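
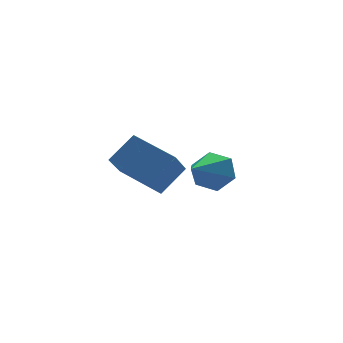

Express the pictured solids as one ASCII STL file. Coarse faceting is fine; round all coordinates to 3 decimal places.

solid 
facet normal 0.726 0.532 -0.436
outer loop
vertex 5.252 2.288 0.775
vertex 4.655 2.563 0.117
vertex 4.754 3.064 0.894
endloop
endfacet
facet normal 0.141 -0.061 0.988
outer loop
vertex 5.252 2.288 0.775
vertex 4.754 3.064 0.894
vertex 3.145 1.457 1.023
endloop
endfacet
facet normal 0.727 0.531 -0.435
outer loop
vertex 4.754 3.064 0.894
vertex 4.655 2.563 0.117
vertex 4.158 3.34 0.236
endloop
endfacet
facet normal -0.493 0.548 0.676
outer loop
vertex 4.754 3.064 0.894
vertex 4.158 3.34 0.236
vertex 3.145 1.457 1.023
endloop
endfacet
facet normal 0.727 0.531 -0.435
outer loop
vertex 4.158 3.34 0.236
vertex 4.655 2.563 0.117
vertex 4.059 2.839 -0.541
endloop
endfacet
facet normal -0.896 0.417 -0.155
outer loop
vertex 4.158 3.34 0.236
vertex 4.059 2.839 -0.541
vertex 3.145 1.457 1.023
endloop
endfacet
facet normal 0.727 0.531 -0.435
outer loop
vertex 4.059 2.839 -0.541
vertex 4.655 2.563 0.117
vertex 4.556 2.062 -0.66
endloop
endfacet
facet normal -0.665 -0.322 -0.674
outer loop
vertex 4.059 2.839 -0.541
vertex 4.556 2.062 -0.66
vertex 3.145 1.457 1.023
endloop
endfacet
facet normal 0.726 0.532 -0.436
outer loop
vertex 4.556 2.062 -0.66
vertex 4.655 2.563 0.117
vertex 5.153 1.787 -0.002
endloop
endfacet
facet normal -0.031 -0.932 -0.361
outer loop
vertex 4.556 2.062 -0.66
vertex 5.153 1.787 -0.002
vertex 3.145 1.457 1.023
endloop
endfacet
facet normal 0.726 0.532 -0.436
outer loop
vertex 5.153 1.787 -0.002
vertex 4.655 2.563 0.117
vertex 5.252 2.288 0.775
endloop
endfacet
facet normal 0.371 -0.801 0.469
outer loop
vertex 5.153 1.787 -0.002
vertex 5.252 2.288 0.775
vertex 3.145 1.457 1.023
endloop
endfacet
facet normal -0.745 -0.125 -0.656
outer loop
vertex 0.117 -1.424 2.189
vertex -0.661 0.212 2.762
vertex 0.865 -0.724 1.206
endloop
endfacet
facet normal 0.409 -0.861 -0.302
outer loop
vertex 1.901 -0.552 2.118
vertex 0.117 -1.424 2.189
vertex 0.865 -0.724 1.206
endloop
endfacet
facet normal -0.745 -0.124 -0.656
outer loop
vertex 0.865 -0.724 1.206
vertex -0.661 0.212 2.762
vertex 0.088 0.912 1.779
endloop
endfacet
facet normal 0.527 0.493 -0.692
outer loop
vertex 0.088 0.912 1.779
vertex 1.901 -0.552 2.118
vertex 0.865 -0.724 1.206
endloop
endfacet
facet normal -0.527 -0.493 0.692
outer loop
vertex 0.117 -1.424 2.189
vertex 0.375 0.384 3.674
vertex -0.661 0.212 2.762
endloop
endfacet
facet normal 0.409 -0.861 -0.302
outer loop
vertex 1.152 -1.252 3.101
vertex 0.117 -1.424 2.189
vertex 1.901 -0.552 2.118
endloop
endfacet
facet normal -0.528 -0.493 0.692
outer loop
vertex 1.152 -1.252 3.101
vertex 0.375 0.384 3.674
vertex 0.117 -1.424 2.189
endloop
endfacet
facet normal -0.409 0.861 0.302
outer loop
vertex -0.661 0.212 2.762
vertex 0.375 0.384 3.674
vertex 0.088 0.912 1.779
endloop
endfacet
facet normal 0.528 0.493 -0.692
outer loop
vertex 1.123 1.084 2.691
vertex 1.901 -0.552 2.118
vertex 0.088 0.912 1.779
endloop
endfacet
facet normal -0.409 0.861 0.302
outer loop
vertex 0.088 0.912 1.779
vertex 0.375 0.384 3.674
vertex 1.123 1.084 2.691
endloop
endfacet
facet normal 0.745 0.124 0.656
outer loop
vertex 1.123 1.084 2.691
vertex 1.152 -1.252 3.101
vertex 1.901 -0.552 2.118
endloop
endfacet
facet normal 0.745 0.124 0.655
outer loop
vertex 0.375 0.384 3.674
vertex 1.152 -1.252 3.101
vertex 1.123 1.084 2.691
endloop
endfacet

endsolid


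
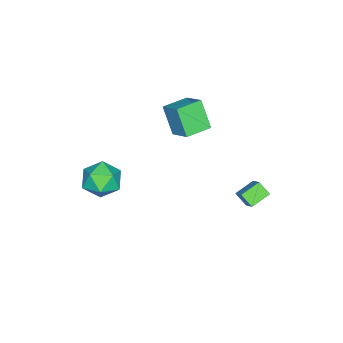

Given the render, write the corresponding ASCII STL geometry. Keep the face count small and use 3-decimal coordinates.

solid 
facet normal -0.946 0.190 -0.265
outer loop
vertex 0.256 -3.1 -1.425
vertex -0.14 -3.92 -0.597
vertex 0.006 -2.742 -0.275
endloop
endfacet
facet normal -0.535 0.766 -0.355
outer loop
vertex 0.256 -3.1 -1.425
vertex 0.006 -2.742 -0.275
vertex 1.004 -2.311 -0.85
endloop
endfacet
facet normal -0.009 0.594 -0.804
outer loop
vertex 0.256 -3.1 -1.425
vertex 1.004 -2.311 -0.85
vertex 1.476 -3.223 -1.529
endloop
endfacet
facet normal -0.094 -0.090 -0.992
outer loop
vertex 0.256 -3.1 -1.425
vertex 1.476 -3.223 -1.529
vertex 0.769 -4.217 -1.372
endloop
endfacet
facet normal -0.672 -0.340 -0.658
outer loop
vertex 0.256 -3.1 -1.425
vertex 0.769 -4.217 -1.372
vertex -0.14 -3.92 -0.597
endloop
endfacet
facet normal -0.243 0.930 0.275
outer loop
vertex 1.004 -2.311 -0.85
vertex 0.006 -2.742 -0.275
vertex 1.071 -2.643 0.332
endloop
endfacet
facet normal -0.907 -0.003 0.422
outer loop
vertex 0.006 -2.742 -0.275
vertex -0.14 -3.92 -0.597
vertex 0.364 -3.637 0.489
endloop
endfacet
facet normal -0.464 -0.859 -0.215
outer loop
vertex -0.14 -3.92 -0.597
vertex 0.769 -4.217 -1.372
vertex 0.836 -4.549 -0.19
endloop
endfacet
facet normal 0.472 -0.455 -0.755
outer loop
vertex 0.769 -4.217 -1.372
vertex 1.476 -3.223 -1.529
vertex 1.834 -4.118 -0.765
endloop
endfacet
facet normal 0.609 0.652 -0.452
outer loop
vertex 1.476 -3.223 -1.529
vertex 1.004 -2.311 -0.85
vertex 1.98 -2.94 -0.443
endloop
endfacet
facet normal 0.094 0.090 0.992
outer loop
vertex 1.584 -3.76 0.385
vertex 1.071 -2.643 0.332
vertex 0.364 -3.637 0.489
endloop
endfacet
facet normal 0.009 -0.594 0.804
outer loop
vertex 1.584 -3.76 0.385
vertex 0.364 -3.637 0.489
vertex 0.836 -4.549 -0.19
endloop
endfacet
facet normal 0.535 -0.766 0.355
outer loop
vertex 1.584 -3.76 0.385
vertex 0.836 -4.549 -0.19
vertex 1.834 -4.118 -0.765
endloop
endfacet
facet normal 0.946 -0.190 0.265
outer loop
vertex 1.584 -3.76 0.385
vertex 1.834 -4.118 -0.765
vertex 1.98 -2.94 -0.443
endloop
endfacet
facet normal 0.672 0.340 0.658
outer loop
vertex 1.584 -3.76 0.385
vertex 1.98 -2.94 -0.443
vertex 1.071 -2.643 0.332
endloop
endfacet
facet normal -0.472 0.455 0.755
outer loop
vertex 0.364 -3.637 0.489
vertex 1.071 -2.643 0.332
vertex 0.006 -2.742 -0.275
endloop
endfacet
facet normal -0.609 -0.652 0.452
outer loop
vertex 0.836 -4.549 -0.19
vertex 0.364 -3.637 0.489
vertex -0.14 -3.92 -0.597
endloop
endfacet
facet normal 0.243 -0.930 -0.275
outer loop
vertex 1.834 -4.118 -0.765
vertex 0.836 -4.549 -0.19
vertex 0.769 -4.217 -1.372
endloop
endfacet
facet normal 0.907 0.003 -0.422
outer loop
vertex 1.98 -2.94 -0.443
vertex 1.834 -4.118 -0.765
vertex 1.476 -3.223 -1.529
endloop
endfacet
facet normal 0.464 0.859 0.215
outer loop
vertex 1.071 -2.643 0.332
vertex 1.98 -2.94 -0.443
vertex 1.004 -2.311 -0.85
endloop
endfacet
facet normal -0.289 -0.457 0.841
outer loop
vertex -2.299 -0.533 4.067
vertex -3.631 0.259 4.039
vertex -2.973 -1.698 3.202
endloop
endfacet
facet normal 0.860 -0.511 0.018
outer loop
vertex -2.429 -0.839 1.621
vertex -2.299 -0.533 4.067
vertex -2.973 -1.698 3.202
endloop
endfacet
facet normal -0.289 -0.457 0.841
outer loop
vertex -2.973 -1.698 3.202
vertex -3.631 0.259 4.039
vertex -4.305 -0.906 3.174
endloop
endfacet
facet normal -0.422 -0.728 -0.541
outer loop
vertex -4.305 -0.906 3.174
vertex -2.429 -0.839 1.621
vertex -2.973 -1.698 3.202
endloop
endfacet
facet normal 0.422 0.728 0.541
outer loop
vertex -2.299 -0.533 4.067
vertex -3.087 1.118 2.458
vertex -3.631 0.259 4.039
endloop
endfacet
facet normal 0.860 -0.511 0.018
outer loop
vertex -1.755 0.326 2.486
vertex -2.299 -0.533 4.067
vertex -2.429 -0.839 1.621
endloop
endfacet
facet normal 0.422 0.728 0.541
outer loop
vertex -1.755 0.326 2.486
vertex -3.087 1.118 2.458
vertex -2.299 -0.533 4.067
endloop
endfacet
facet normal -0.860 0.511 -0.018
outer loop
vertex -3.631 0.259 4.039
vertex -3.087 1.118 2.458
vertex -4.305 -0.906 3.174
endloop
endfacet
facet normal -0.422 -0.728 -0.541
outer loop
vertex -3.761 -0.047 1.593
vertex -2.429 -0.839 1.621
vertex -4.305 -0.906 3.174
endloop
endfacet
facet normal -0.860 0.511 -0.018
outer loop
vertex -4.305 -0.906 3.174
vertex -3.087 1.118 2.458
vertex -3.761 -0.047 1.593
endloop
endfacet
facet normal 0.289 0.457 -0.841
outer loop
vertex -3.761 -0.047 1.593
vertex -1.755 0.326 2.486
vertex -2.429 -0.839 1.621
endloop
endfacet
facet normal 0.289 0.457 -0.841
outer loop
vertex -3.087 1.118 2.458
vertex -1.755 0.326 2.486
vertex -3.761 -0.047 1.593
endloop
endfacet
facet normal -0.828 0.453 0.331
outer loop
vertex -3.808 3.711 -1.975
vertex -3.683 4.417 -2.628
vertex -4.496 3.063 -2.807
endloop
endfacet
facet normal -0.129 -0.728 0.673
outer loop
vertex -3.437 2.483 -3.232
vertex -3.808 3.711 -1.975
vertex -4.496 3.063 -2.807
endloop
endfacet
facet normal -0.828 0.453 0.331
outer loop
vertex -4.496 3.063 -2.807
vertex -3.683 4.417 -2.628
vertex -4.371 3.769 -3.461
endloop
endfacet
facet normal -0.547 -0.515 -0.660
outer loop
vertex -4.371 3.769 -3.461
vertex -3.437 2.483 -3.232
vertex -4.496 3.063 -2.807
endloop
endfacet
facet normal 0.547 0.514 0.661
outer loop
vertex -3.808 3.711 -1.975
vertex -2.624 3.837 -3.053
vertex -3.683 4.417 -2.628
endloop
endfacet
facet normal -0.129 -0.728 0.673
outer loop
vertex -2.749 3.131 -2.399
vertex -3.808 3.711 -1.975
vertex -3.437 2.483 -3.232
endloop
endfacet
facet normal 0.546 0.515 0.660
outer loop
vertex -2.749 3.131 -2.399
vertex -2.624 3.837 -3.053
vertex -3.808 3.711 -1.975
endloop
endfacet
facet normal 0.129 0.728 -0.673
outer loop
vertex -3.683 4.417 -2.628
vertex -2.624 3.837 -3.053
vertex -4.371 3.769 -3.461
endloop
endfacet
facet normal -0.546 -0.515 -0.661
outer loop
vertex -3.312 3.189 -3.885
vertex -3.437 2.483 -3.232
vertex -4.371 3.769 -3.461
endloop
endfacet
facet normal 0.129 0.728 -0.674
outer loop
vertex -4.371 3.769 -3.461
vertex -2.624 3.837 -3.053
vertex -3.312 3.189 -3.885
endloop
endfacet
facet normal 0.828 -0.453 -0.331
outer loop
vertex -3.312 3.189 -3.885
vertex -2.749 3.131 -2.399
vertex -3.437 2.483 -3.232
endloop
endfacet
facet normal 0.828 -0.453 -0.331
outer loop
vertex -2.624 3.837 -3.053
vertex -2.749 3.131 -2.399
vertex -3.312 3.189 -3.885
endloop
endfacet

endsolid


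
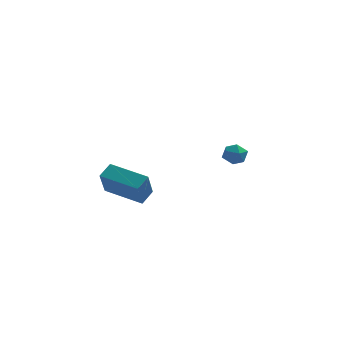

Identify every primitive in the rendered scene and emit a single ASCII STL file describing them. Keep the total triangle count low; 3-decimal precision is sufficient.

solid 
facet normal -0.908 0.373 0.191
outer loop
vertex -3.168 -2.423 0.754
vertex -3.085 -1.53 -0.595
vertex -3.555 -3.117 0.27
endloop
endfacet
facet normal -0.052 -0.552 0.832
outer loop
vertex -1.675 -3.89 -0.125
vertex -3.168 -2.423 0.754
vertex -3.555 -3.117 0.27
endloop
endfacet
facet normal -0.908 0.373 0.190
outer loop
vertex -3.555 -3.117 0.27
vertex -3.085 -1.53 -0.595
vertex -3.471 -2.224 -1.079
endloop
endfacet
facet normal -0.416 -0.746 -0.520
outer loop
vertex -3.471 -2.224 -1.079
vertex -1.675 -3.89 -0.125
vertex -3.555 -3.117 0.27
endloop
endfacet
facet normal 0.416 0.746 0.520
outer loop
vertex -3.168 -2.423 0.754
vertex -1.205 -2.303 -0.99
vertex -3.085 -1.53 -0.595
endloop
endfacet
facet normal -0.052 -0.552 0.832
outer loop
vertex -1.289 -3.196 0.359
vertex -3.168 -2.423 0.754
vertex -1.675 -3.89 -0.125
endloop
endfacet
facet normal 0.416 0.746 0.520
outer loop
vertex -1.289 -3.196 0.359
vertex -1.205 -2.303 -0.99
vertex -3.168 -2.423 0.754
endloop
endfacet
facet normal 0.052 0.552 -0.832
outer loop
vertex -3.085 -1.53 -0.595
vertex -1.205 -2.303 -0.99
vertex -3.471 -2.224 -1.079
endloop
endfacet
facet normal -0.416 -0.746 -0.520
outer loop
vertex -1.592 -2.997 -1.474
vertex -1.675 -3.89 -0.125
vertex -3.471 -2.224 -1.079
endloop
endfacet
facet normal 0.052 0.552 -0.832
outer loop
vertex -3.471 -2.224 -1.079
vertex -1.205 -2.303 -0.99
vertex -1.592 -2.997 -1.474
endloop
endfacet
facet normal 0.908 -0.372 -0.191
outer loop
vertex -1.592 -2.997 -1.474
vertex -1.289 -3.196 0.359
vertex -1.675 -3.89 -0.125
endloop
endfacet
facet normal 0.908 -0.373 -0.191
outer loop
vertex -1.205 -2.303 -0.99
vertex -1.289 -3.196 0.359
vertex -1.592 -2.997 -1.474
endloop
endfacet
facet normal -0.495 -0.018 0.869
outer loop
vertex 1.626 3.83 -0.471
vertex 1.682 3.117 -0.454
vertex 2.19 3.523 -0.156
endloop
endfacet
facet normal -0.126 0.588 0.799
outer loop
vertex 1.626 3.83 -0.471
vertex 2.19 3.523 -0.156
vertex 2.281 4.101 -0.567
endloop
endfacet
facet normal -0.349 0.915 0.204
outer loop
vertex 1.626 3.83 -0.471
vertex 2.281 4.101 -0.567
vertex 1.829 4.052 -1.12
endloop
endfacet
facet normal -0.855 0.510 -0.093
outer loop
vertex 1.626 3.83 -0.471
vertex 1.829 4.052 -1.12
vertex 1.459 3.445 -1.05
endloop
endfacet
facet normal -0.946 -0.067 0.317
outer loop
vertex 1.626 3.83 -0.471
vertex 1.459 3.445 -1.05
vertex 1.682 3.117 -0.454
endloop
endfacet
facet normal 0.563 0.418 0.713
outer loop
vertex 2.281 4.101 -0.567
vertex 2.19 3.523 -0.156
vertex 2.741 3.555 -0.61
endloop
endfacet
facet normal -0.035 -0.563 0.826
outer loop
vertex 2.19 3.523 -0.156
vertex 1.682 3.117 -0.454
vertex 2.371 2.948 -0.54
endloop
endfacet
facet normal -0.766 -0.640 -0.066
outer loop
vertex 1.682 3.117 -0.454
vertex 1.459 3.445 -1.05
vertex 1.919 2.899 -1.093
endloop
endfacet
facet normal -0.618 0.293 -0.730
outer loop
vertex 1.459 3.445 -1.05
vertex 1.829 4.052 -1.12
vertex 2.01 3.477 -1.504
endloop
endfacet
facet normal 0.201 0.947 -0.249
outer loop
vertex 1.829 4.052 -1.12
vertex 2.281 4.101 -0.567
vertex 2.518 3.883 -1.206
endloop
endfacet
facet normal 0.855 -0.510 0.093
outer loop
vertex 2.574 3.17 -1.189
vertex 2.741 3.555 -0.61
vertex 2.371 2.948 -0.54
endloop
endfacet
facet normal 0.349 -0.915 -0.204
outer loop
vertex 2.574 3.17 -1.189
vertex 2.371 2.948 -0.54
vertex 1.919 2.899 -1.093
endloop
endfacet
facet normal 0.126 -0.588 -0.799
outer loop
vertex 2.574 3.17 -1.189
vertex 1.919 2.899 -1.093
vertex 2.01 3.477 -1.504
endloop
endfacet
facet normal 0.495 0.018 -0.869
outer loop
vertex 2.574 3.17 -1.189
vertex 2.01 3.477 -1.504
vertex 2.518 3.883 -1.206
endloop
endfacet
facet normal 0.946 0.067 -0.317
outer loop
vertex 2.574 3.17 -1.189
vertex 2.518 3.883 -1.206
vertex 2.741 3.555 -0.61
endloop
endfacet
facet normal 0.618 -0.293 0.730
outer loop
vertex 2.371 2.948 -0.54
vertex 2.741 3.555 -0.61
vertex 2.19 3.523 -0.156
endloop
endfacet
facet normal -0.201 -0.947 0.249
outer loop
vertex 1.919 2.899 -1.093
vertex 2.371 2.948 -0.54
vertex 1.682 3.117 -0.454
endloop
endfacet
facet normal -0.563 -0.418 -0.713
outer loop
vertex 2.01 3.477 -1.504
vertex 1.919 2.899 -1.093
vertex 1.459 3.445 -1.05
endloop
endfacet
facet normal 0.035 0.563 -0.826
outer loop
vertex 2.518 3.883 -1.206
vertex 2.01 3.477 -1.504
vertex 1.829 4.052 -1.12
endloop
endfacet
facet normal 0.766 0.640 0.066
outer loop
vertex 2.741 3.555 -0.61
vertex 2.518 3.883 -1.206
vertex 2.281 4.101 -0.567
endloop
endfacet

endsolid


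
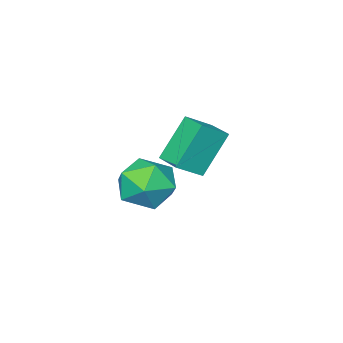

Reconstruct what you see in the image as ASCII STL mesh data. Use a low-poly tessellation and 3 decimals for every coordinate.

solid 
facet normal -0.828 0.559 -0.047
outer loop
vertex -1.219 0.519 2.253
vertex -1.384 0.35 3.147
vertex -0.875 1.083 2.901
endloop
endfacet
facet normal -0.338 0.791 -0.510
outer loop
vertex -1.219 0.519 2.253
vertex -0.875 1.083 2.901
vertex -0.354 0.839 2.177
endloop
endfacet
facet normal -0.177 0.253 -0.951
outer loop
vertex -1.219 0.519 2.253
vertex -0.354 0.839 2.177
vertex -0.539 -0.045 1.976
endloop
endfacet
facet normal -0.568 -0.311 -0.762
outer loop
vertex -1.219 0.519 2.253
vertex -0.539 -0.045 1.976
vertex -1.176 -0.347 2.575
endloop
endfacet
facet normal -0.971 -0.124 -0.203
outer loop
vertex -1.219 0.519 2.253
vertex -1.176 -0.347 2.575
vertex -1.384 0.35 3.147
endloop
endfacet
facet normal 0.252 0.957 -0.141
outer loop
vertex -0.354 0.839 2.177
vertex -0.875 1.083 2.901
vertex 0.016 0.867 3.025
endloop
endfacet
facet normal -0.543 0.581 0.607
outer loop
vertex -0.875 1.083 2.901
vertex -1.384 0.35 3.147
vertex -0.621 0.565 3.624
endloop
endfacet
facet normal -0.775 -0.523 0.355
outer loop
vertex -1.384 0.35 3.147
vertex -1.176 -0.347 2.575
vertex -0.806 -0.319 3.423
endloop
endfacet
facet normal -0.124 -0.827 -0.549
outer loop
vertex -1.176 -0.347 2.575
vertex -0.539 -0.045 1.976
vertex -0.285 -0.563 2.699
endloop
endfacet
facet normal 0.510 0.088 -0.856
outer loop
vertex -0.539 -0.045 1.976
vertex -0.354 0.839 2.177
vertex 0.224 0.17 2.453
endloop
endfacet
facet normal 0.568 0.311 0.762
outer loop
vertex 0.059 0.001 3.347
vertex 0.016 0.867 3.025
vertex -0.621 0.565 3.624
endloop
endfacet
facet normal 0.177 -0.253 0.951
outer loop
vertex 0.059 0.001 3.347
vertex -0.621 0.565 3.624
vertex -0.806 -0.319 3.423
endloop
endfacet
facet normal 0.338 -0.791 0.510
outer loop
vertex 0.059 0.001 3.347
vertex -0.806 -0.319 3.423
vertex -0.285 -0.563 2.699
endloop
endfacet
facet normal 0.828 -0.559 0.047
outer loop
vertex 0.059 0.001 3.347
vertex -0.285 -0.563 2.699
vertex 0.224 0.17 2.453
endloop
endfacet
facet normal 0.971 0.124 0.203
outer loop
vertex 0.059 0.001 3.347
vertex 0.224 0.17 2.453
vertex 0.016 0.867 3.025
endloop
endfacet
facet normal 0.124 0.827 0.549
outer loop
vertex -0.621 0.565 3.624
vertex 0.016 0.867 3.025
vertex -0.875 1.083 2.901
endloop
endfacet
facet normal -0.510 -0.088 0.856
outer loop
vertex -0.806 -0.319 3.423
vertex -0.621 0.565 3.624
vertex -1.384 0.35 3.147
endloop
endfacet
facet normal -0.252 -0.957 0.141
outer loop
vertex -0.285 -0.563 2.699
vertex -0.806 -0.319 3.423
vertex -1.176 -0.347 2.575
endloop
endfacet
facet normal 0.543 -0.581 -0.607
outer loop
vertex 0.224 0.17 2.453
vertex -0.285 -0.563 2.699
vertex -0.539 -0.045 1.976
endloop
endfacet
facet normal 0.775 0.523 -0.355
outer loop
vertex 0.016 0.867 3.025
vertex 0.224 0.17 2.453
vertex -0.354 0.839 2.177
endloop
endfacet
facet normal -0.562 0.030 0.826
outer loop
vertex -3.491 -1.537 3.55
vertex -3.314 -0.628 3.638
vertex -4.304 -1.323 2.989
endloop
endfacet
facet normal -0.192 -0.977 -0.095
outer loop
vertex -3.386 -1.372 1.642
vertex -3.491 -1.537 3.55
vertex -4.304 -1.323 2.989
endloop
endfacet
facet normal -0.563 0.030 0.826
outer loop
vertex -4.304 -1.323 2.989
vertex -3.314 -0.628 3.638
vertex -4.126 -0.415 3.077
endloop
endfacet
facet normal -0.804 0.211 -0.556
outer loop
vertex -4.126 -0.415 3.077
vertex -3.386 -1.372 1.642
vertex -4.304 -1.323 2.989
endloop
endfacet
facet normal 0.804 -0.210 0.556
outer loop
vertex -3.491 -1.537 3.55
vertex -2.396 -0.677 2.291
vertex -3.314 -0.628 3.638
endloop
endfacet
facet normal -0.191 -0.977 -0.095
outer loop
vertex -2.574 -1.585 2.203
vertex -3.491 -1.537 3.55
vertex -3.386 -1.372 1.642
endloop
endfacet
facet normal 0.804 -0.211 0.555
outer loop
vertex -2.574 -1.585 2.203
vertex -2.396 -0.677 2.291
vertex -3.491 -1.537 3.55
endloop
endfacet
facet normal 0.191 0.977 0.095
outer loop
vertex -3.314 -0.628 3.638
vertex -2.396 -0.677 2.291
vertex -4.126 -0.415 3.077
endloop
endfacet
facet normal -0.805 0.210 -0.555
outer loop
vertex -3.209 -0.463 1.73
vertex -3.386 -1.372 1.642
vertex -4.126 -0.415 3.077
endloop
endfacet
facet normal 0.191 0.977 0.095
outer loop
vertex -4.126 -0.415 3.077
vertex -2.396 -0.677 2.291
vertex -3.209 -0.463 1.73
endloop
endfacet
facet normal 0.563 -0.030 -0.826
outer loop
vertex -3.209 -0.463 1.73
vertex -2.574 -1.585 2.203
vertex -3.386 -1.372 1.642
endloop
endfacet
facet normal 0.562 -0.030 -0.826
outer loop
vertex -2.396 -0.677 2.291
vertex -2.574 -1.585 2.203
vertex -3.209 -0.463 1.73
endloop
endfacet

endsolid


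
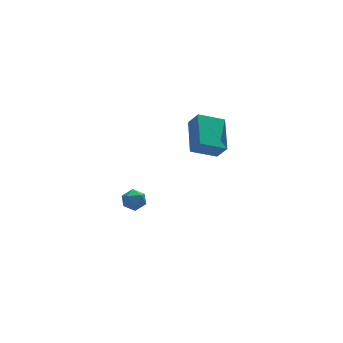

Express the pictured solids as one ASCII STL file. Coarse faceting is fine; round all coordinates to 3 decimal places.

solid 
facet normal -0.336 0.504 -0.796
outer loop
vertex 3.283 4.16 3.393
vertex 4.674 4.12 2.781
vertex 2.817 2.365 2.452
endloop
endfacet
facet normal -0.915 0.026 0.403
outer loop
vertex 3.166 1.84 3.279
vertex 3.283 4.16 3.393
vertex 2.817 2.365 2.452
endloop
endfacet
facet normal -0.336 0.504 -0.796
outer loop
vertex 2.817 2.365 2.452
vertex 4.674 4.12 2.781
vertex 4.208 2.325 1.84
endloop
endfacet
facet normal -0.224 -0.863 -0.453
outer loop
vertex 4.208 2.325 1.84
vertex 3.166 1.84 3.279
vertex 2.817 2.365 2.452
endloop
endfacet
facet normal 0.224 0.863 0.453
outer loop
vertex 3.283 4.16 3.393
vertex 5.023 3.595 3.608
vertex 4.674 4.12 2.781
endloop
endfacet
facet normal -0.915 0.026 0.403
outer loop
vertex 3.632 3.635 4.22
vertex 3.283 4.16 3.393
vertex 3.166 1.84 3.279
endloop
endfacet
facet normal 0.224 0.863 0.453
outer loop
vertex 3.632 3.635 4.22
vertex 5.023 3.595 3.608
vertex 3.283 4.16 3.393
endloop
endfacet
facet normal 0.915 -0.026 -0.403
outer loop
vertex 4.674 4.12 2.781
vertex 5.023 3.595 3.608
vertex 4.208 2.325 1.84
endloop
endfacet
facet normal -0.224 -0.863 -0.453
outer loop
vertex 4.557 1.8 2.667
vertex 3.166 1.84 3.279
vertex 4.208 2.325 1.84
endloop
endfacet
facet normal 0.915 -0.026 -0.403
outer loop
vertex 4.208 2.325 1.84
vertex 5.023 3.595 3.608
vertex 4.557 1.8 2.667
endloop
endfacet
facet normal 0.336 -0.504 0.796
outer loop
vertex 4.557 1.8 2.667
vertex 3.632 3.635 4.22
vertex 3.166 1.84 3.279
endloop
endfacet
facet normal 0.336 -0.504 0.796
outer loop
vertex 5.023 3.595 3.608
vertex 3.632 3.635 4.22
vertex 4.557 1.8 2.667
endloop
endfacet
facet normal 0.472 0.762 0.444
outer loop
vertex -1.522 -2.649 3.557
vertex -1.583 -2.942 4.125
vertex -1.066 -3.051 3.762
endloop
endfacet
facet normal 0.700 0.677 -0.229
outer loop
vertex -1.522 -2.649 3.557
vertex -1.066 -3.051 3.762
vertex -1.254 -3.064 3.149
endloop
endfacet
facet normal 0.134 0.737 -0.662
outer loop
vertex -1.522 -2.649 3.557
vertex -1.254 -3.064 3.149
vertex -1.887 -2.963 3.133
endloop
endfacet
facet normal -0.441 0.860 -0.257
outer loop
vertex -1.522 -2.649 3.557
vertex -1.887 -2.963 3.133
vertex -2.091 -2.887 3.736
endloop
endfacet
facet normal -0.232 0.874 0.426
outer loop
vertex -1.522 -2.649 3.557
vertex -2.091 -2.887 3.736
vertex -1.583 -2.942 4.125
endloop
endfacet
facet normal 0.956 0.014 -0.293
outer loop
vertex -1.254 -3.064 3.149
vertex -1.066 -3.051 3.762
vertex -1.149 -3.613 3.464
endloop
endfacet
facet normal 0.589 0.150 0.794
outer loop
vertex -1.066 -3.051 3.762
vertex -1.583 -2.942 4.125
vertex -1.353 -3.537 4.067
endloop
endfacet
facet normal -0.550 0.334 0.765
outer loop
vertex -1.583 -2.942 4.125
vertex -2.091 -2.887 3.736
vertex -1.986 -3.436 4.051
endloop
endfacet
facet normal -0.888 0.311 -0.340
outer loop
vertex -2.091 -2.887 3.736
vertex -1.887 -2.963 3.133
vertex -2.174 -3.449 3.438
endloop
endfacet
facet normal 0.043 0.113 -0.993
outer loop
vertex -1.887 -2.963 3.133
vertex -1.254 -3.064 3.149
vertex -1.657 -3.558 3.075
endloop
endfacet
facet normal 0.441 -0.860 0.257
outer loop
vertex -1.718 -3.851 3.643
vertex -1.149 -3.613 3.464
vertex -1.353 -3.537 4.067
endloop
endfacet
facet normal -0.134 -0.737 0.662
outer loop
vertex -1.718 -3.851 3.643
vertex -1.353 -3.537 4.067
vertex -1.986 -3.436 4.051
endloop
endfacet
facet normal -0.700 -0.677 0.229
outer loop
vertex -1.718 -3.851 3.643
vertex -1.986 -3.436 4.051
vertex -2.174 -3.449 3.438
endloop
endfacet
facet normal -0.472 -0.762 -0.444
outer loop
vertex -1.718 -3.851 3.643
vertex -2.174 -3.449 3.438
vertex -1.657 -3.558 3.075
endloop
endfacet
facet normal 0.232 -0.874 -0.426
outer loop
vertex -1.718 -3.851 3.643
vertex -1.657 -3.558 3.075
vertex -1.149 -3.613 3.464
endloop
endfacet
facet normal 0.888 -0.311 0.340
outer loop
vertex -1.353 -3.537 4.067
vertex -1.149 -3.613 3.464
vertex -1.066 -3.051 3.762
endloop
endfacet
facet normal -0.043 -0.113 0.993
outer loop
vertex -1.986 -3.436 4.051
vertex -1.353 -3.537 4.067
vertex -1.583 -2.942 4.125
endloop
endfacet
facet normal -0.956 -0.014 0.293
outer loop
vertex -2.174 -3.449 3.438
vertex -1.986 -3.436 4.051
vertex -2.091 -2.887 3.736
endloop
endfacet
facet normal -0.589 -0.150 -0.794
outer loop
vertex -1.657 -3.558 3.075
vertex -2.174 -3.449 3.438
vertex -1.887 -2.963 3.133
endloop
endfacet
facet normal 0.550 -0.334 -0.765
outer loop
vertex -1.149 -3.613 3.464
vertex -1.657 -3.558 3.075
vertex -1.254 -3.064 3.149
endloop
endfacet

endsolid


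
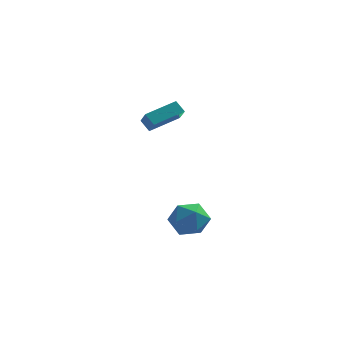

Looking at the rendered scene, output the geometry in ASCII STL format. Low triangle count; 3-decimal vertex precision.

solid 
facet normal 0.144 0.928 0.345
outer loop
vertex 2.077 2.683 -3.271
vertex 0.993 2.652 -2.736
vertex 1.974 2.277 -2.136
endloop
endfacet
facet normal 0.764 0.582 0.278
outer loop
vertex 2.077 2.683 -3.271
vertex 1.974 2.277 -2.136
vertex 2.695 1.704 -2.92
endloop
endfacet
facet normal 0.832 0.381 -0.403
outer loop
vertex 2.077 2.683 -3.271
vertex 2.695 1.704 -2.92
vertex 2.16 1.726 -4.004
endloop
endfacet
facet normal 0.253 0.602 -0.757
outer loop
vertex 2.077 2.683 -3.271
vertex 2.16 1.726 -4.004
vertex 1.108 2.311 -3.891
endloop
endfacet
facet normal -0.172 0.940 -0.295
outer loop
vertex 2.077 2.683 -3.271
vertex 1.108 2.311 -3.891
vertex 0.993 2.652 -2.736
endloop
endfacet
facet normal 0.733 -0.008 0.680
outer loop
vertex 2.695 1.704 -2.92
vertex 1.974 2.277 -2.136
vertex 1.992 1.069 -2.169
endloop
endfacet
facet normal -0.271 0.552 0.789
outer loop
vertex 1.974 2.277 -2.136
vertex 0.993 2.652 -2.736
vertex 0.94 1.654 -2.056
endloop
endfacet
facet normal -0.781 0.573 -0.247
outer loop
vertex 0.993 2.652 -2.736
vertex 1.108 2.311 -3.891
vertex 0.405 1.676 -3.14
endloop
endfacet
facet normal -0.093 0.026 -0.995
outer loop
vertex 1.108 2.311 -3.891
vertex 2.16 1.726 -4.004
vertex 1.126 1.103 -3.924
endloop
endfacet
facet normal 0.843 -0.333 -0.423
outer loop
vertex 2.16 1.726 -4.004
vertex 2.695 1.704 -2.92
vertex 2.107 0.728 -3.324
endloop
endfacet
facet normal -0.253 -0.602 0.757
outer loop
vertex 1.023 0.697 -2.789
vertex 1.992 1.069 -2.169
vertex 0.94 1.654 -2.056
endloop
endfacet
facet normal -0.832 -0.381 0.403
outer loop
vertex 1.023 0.697 -2.789
vertex 0.94 1.654 -2.056
vertex 0.405 1.676 -3.14
endloop
endfacet
facet normal -0.764 -0.582 -0.278
outer loop
vertex 1.023 0.697 -2.789
vertex 0.405 1.676 -3.14
vertex 1.126 1.103 -3.924
endloop
endfacet
facet normal -0.144 -0.928 -0.345
outer loop
vertex 1.023 0.697 -2.789
vertex 1.126 1.103 -3.924
vertex 2.107 0.728 -3.324
endloop
endfacet
facet normal 0.172 -0.940 0.295
outer loop
vertex 1.023 0.697 -2.789
vertex 2.107 0.728 -3.324
vertex 1.992 1.069 -2.169
endloop
endfacet
facet normal 0.093 -0.026 0.995
outer loop
vertex 0.94 1.654 -2.056
vertex 1.992 1.069 -2.169
vertex 1.974 2.277 -2.136
endloop
endfacet
facet normal -0.843 0.333 0.423
outer loop
vertex 0.405 1.676 -3.14
vertex 0.94 1.654 -2.056
vertex 0.993 2.652 -2.736
endloop
endfacet
facet normal -0.733 0.008 -0.680
outer loop
vertex 1.126 1.103 -3.924
vertex 0.405 1.676 -3.14
vertex 1.108 2.311 -3.891
endloop
endfacet
facet normal 0.271 -0.552 -0.789
outer loop
vertex 2.107 0.728 -3.324
vertex 1.126 1.103 -3.924
vertex 2.16 1.726 -4.004
endloop
endfacet
facet normal 0.781 -0.573 0.247
outer loop
vertex 1.992 1.069 -2.169
vertex 2.107 0.728 -3.324
vertex 2.695 1.704 -2.92
endloop
endfacet
facet normal -0.730 -0.621 -0.285
outer loop
vertex -0.843 2.277 4.192
vertex -1.242 3.13 3.355
vertex -0.334 1.945 3.612
endloop
endfacet
facet normal 0.316 -0.677 0.665
outer loop
vertex 1.082 3.15 4.165
vertex -0.843 2.277 4.192
vertex -0.334 1.945 3.612
endloop
endfacet
facet normal -0.730 -0.621 -0.285
outer loop
vertex -0.334 1.945 3.612
vertex -1.242 3.13 3.355
vertex -0.733 2.798 2.775
endloop
endfacet
facet normal 0.606 -0.395 -0.691
outer loop
vertex -0.733 2.798 2.775
vertex 1.082 3.15 4.165
vertex -0.334 1.945 3.612
endloop
endfacet
facet normal -0.606 0.395 0.691
outer loop
vertex -0.843 2.277 4.192
vertex 0.174 4.335 3.908
vertex -1.242 3.13 3.355
endloop
endfacet
facet normal 0.316 -0.677 0.665
outer loop
vertex 0.573 3.482 4.745
vertex -0.843 2.277 4.192
vertex 1.082 3.15 4.165
endloop
endfacet
facet normal -0.606 0.395 0.691
outer loop
vertex 0.573 3.482 4.745
vertex 0.174 4.335 3.908
vertex -0.843 2.277 4.192
endloop
endfacet
facet normal -0.316 0.677 -0.665
outer loop
vertex -1.242 3.13 3.355
vertex 0.174 4.335 3.908
vertex -0.733 2.798 2.775
endloop
endfacet
facet normal 0.606 -0.395 -0.691
outer loop
vertex 0.683 4.003 3.328
vertex 1.082 3.15 4.165
vertex -0.733 2.798 2.775
endloop
endfacet
facet normal -0.316 0.677 -0.665
outer loop
vertex -0.733 2.798 2.775
vertex 0.174 4.335 3.908
vertex 0.683 4.003 3.328
endloop
endfacet
facet normal 0.730 0.621 0.285
outer loop
vertex 0.683 4.003 3.328
vertex 0.573 3.482 4.745
vertex 1.082 3.15 4.165
endloop
endfacet
facet normal 0.730 0.621 0.285
outer loop
vertex 0.174 4.335 3.908
vertex 0.573 3.482 4.745
vertex 0.683 4.003 3.328
endloop
endfacet

endsolid


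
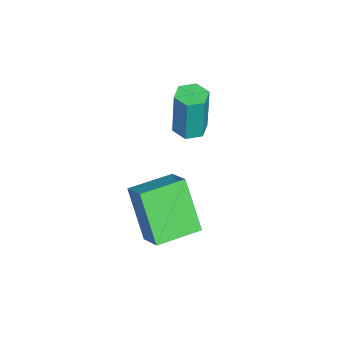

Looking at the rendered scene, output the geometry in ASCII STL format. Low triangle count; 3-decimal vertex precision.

solid 
facet normal -0.669 0.743 0.017
outer loop
vertex 3.268 0.481 1.688
vertex 4.103 1.274 -0.116
vertex 2.534 -0.165 1.064
endloop
endfacet
facet normal -0.391 -0.370 0.843
outer loop
vertex 3.657 -1.414 1.036
vertex 3.268 0.481 1.688
vertex 2.534 -0.165 1.064
endloop
endfacet
facet normal -0.669 0.743 0.017
outer loop
vertex 2.534 -0.165 1.064
vertex 4.103 1.274 -0.116
vertex 3.369 0.627 -0.74
endloop
endfacet
facet normal -0.633 -0.557 -0.538
outer loop
vertex 3.369 0.627 -0.74
vertex 3.657 -1.414 1.036
vertex 2.534 -0.165 1.064
endloop
endfacet
facet normal 0.633 0.557 0.538
outer loop
vertex 3.268 0.481 1.688
vertex 5.226 0.025 -0.144
vertex 4.103 1.274 -0.116
endloop
endfacet
facet normal -0.390 -0.370 0.843
outer loop
vertex 4.391 -0.767 1.66
vertex 3.268 0.481 1.688
vertex 3.657 -1.414 1.036
endloop
endfacet
facet normal 0.633 0.557 0.538
outer loop
vertex 4.391 -0.767 1.66
vertex 5.226 0.025 -0.144
vertex 3.268 0.481 1.688
endloop
endfacet
facet normal 0.390 0.370 -0.843
outer loop
vertex 4.103 1.274 -0.116
vertex 5.226 0.025 -0.144
vertex 3.369 0.627 -0.74
endloop
endfacet
facet normal -0.633 -0.557 -0.538
outer loop
vertex 4.492 -0.621 -0.768
vertex 3.657 -1.414 1.036
vertex 3.369 0.627 -0.74
endloop
endfacet
facet normal 0.391 0.370 -0.843
outer loop
vertex 3.369 0.627 -0.74
vertex 5.226 0.025 -0.144
vertex 4.492 -0.621 -0.768
endloop
endfacet
facet normal 0.669 -0.743 -0.017
outer loop
vertex 4.492 -0.621 -0.768
vertex 4.391 -0.767 1.66
vertex 3.657 -1.414 1.036
endloop
endfacet
facet normal 0.669 -0.743 -0.017
outer loop
vertex 5.226 0.025 -0.144
vertex 4.391 -0.767 1.66
vertex 4.492 -0.621 -0.768
endloop
endfacet
facet normal -0.060 -0.044 -0.997
outer loop
vertex 0.507 -0.71 1.418
vertex 0.19 -0.165 1.413
vertex 0.819 -0.164 1.375
endloop
endfacet
facet normal 0.867 -0.498 -0.029
outer loop
vertex 0.507 -0.71 1.418
vertex 0.819 -0.164 1.375
vertex 0.627 -0.619 3.433
endloop
endfacet
facet normal 0.867 -0.498 -0.029
outer loop
vertex 0.627 -0.619 3.433
vertex 0.819 -0.164 1.375
vertex 0.939 -0.073 3.39
endloop
endfacet
facet normal 0.059 0.045 0.997
outer loop
vertex 0.627 -0.619 3.433
vertex 0.939 -0.073 3.39
vertex 0.31 -0.075 3.427
endloop
endfacet
facet normal -0.060 -0.044 -0.997
outer loop
vertex 0.819 -0.164 1.375
vertex 0.19 -0.165 1.413
vertex 0.502 0.38 1.37
endloop
endfacet
facet normal 0.862 0.502 -0.074
outer loop
vertex 0.819 -0.164 1.375
vertex 0.502 0.38 1.37
vertex 0.939 -0.073 3.39
endloop
endfacet
facet normal 0.862 0.501 -0.074
outer loop
vertex 0.939 -0.073 3.39
vertex 0.502 0.38 1.37
vertex 0.622 0.471 3.384
endloop
endfacet
facet normal 0.059 0.045 0.997
outer loop
vertex 0.939 -0.073 3.39
vertex 0.622 0.471 3.384
vertex 0.31 -0.075 3.427
endloop
endfacet
facet normal -0.059 -0.045 -0.997
outer loop
vertex 0.502 0.38 1.37
vertex 0.19 -0.165 1.413
vertex -0.127 0.379 1.407
endloop
endfacet
facet normal -0.004 0.999 -0.045
outer loop
vertex 0.502 0.38 1.37
vertex -0.127 0.379 1.407
vertex 0.622 0.471 3.384
endloop
endfacet
facet normal -0.004 0.999 -0.045
outer loop
vertex 0.622 0.471 3.384
vertex -0.127 0.379 1.407
vertex -0.007 0.47 3.422
endloop
endfacet
facet normal 0.060 0.044 0.997
outer loop
vertex 0.622 0.471 3.384
vertex -0.007 0.47 3.422
vertex 0.31 -0.075 3.427
endloop
endfacet
facet normal -0.059 -0.045 -0.997
outer loop
vertex -0.127 0.379 1.407
vertex 0.19 -0.165 1.413
vertex -0.439 -0.167 1.45
endloop
endfacet
facet normal -0.867 0.498 0.029
outer loop
vertex -0.127 0.379 1.407
vertex -0.439 -0.167 1.45
vertex -0.007 0.47 3.422
endloop
endfacet
facet normal -0.867 0.498 0.029
outer loop
vertex -0.007 0.47 3.422
vertex -0.439 -0.167 1.45
vertex -0.319 -0.076 3.465
endloop
endfacet
facet normal 0.060 0.044 0.997
outer loop
vertex -0.007 0.47 3.422
vertex -0.319 -0.076 3.465
vertex 0.31 -0.075 3.427
endloop
endfacet
facet normal -0.059 -0.045 -0.997
outer loop
vertex -0.439 -0.167 1.45
vertex 0.19 -0.165 1.413
vertex -0.122 -0.711 1.456
endloop
endfacet
facet normal -0.862 -0.501 0.074
outer loop
vertex -0.439 -0.167 1.45
vertex -0.122 -0.711 1.456
vertex -0.319 -0.076 3.465
endloop
endfacet
facet normal -0.862 -0.502 0.074
outer loop
vertex -0.319 -0.076 3.465
vertex -0.122 -0.711 1.456
vertex -0.002 -0.62 3.47
endloop
endfacet
facet normal 0.060 0.044 0.997
outer loop
vertex -0.319 -0.076 3.465
vertex -0.002 -0.62 3.47
vertex 0.31 -0.075 3.427
endloop
endfacet
facet normal -0.060 -0.044 -0.997
outer loop
vertex -0.122 -0.711 1.456
vertex 0.19 -0.165 1.413
vertex 0.507 -0.71 1.418
endloop
endfacet
facet normal 0.004 -0.999 0.045
outer loop
vertex -0.122 -0.711 1.456
vertex 0.507 -0.71 1.418
vertex -0.002 -0.62 3.47
endloop
endfacet
facet normal 0.004 -0.999 0.045
outer loop
vertex -0.002 -0.62 3.47
vertex 0.507 -0.71 1.418
vertex 0.627 -0.619 3.433
endloop
endfacet
facet normal 0.059 0.045 0.997
outer loop
vertex -0.002 -0.62 3.47
vertex 0.627 -0.619 3.433
vertex 0.31 -0.075 3.427
endloop
endfacet

endsolid


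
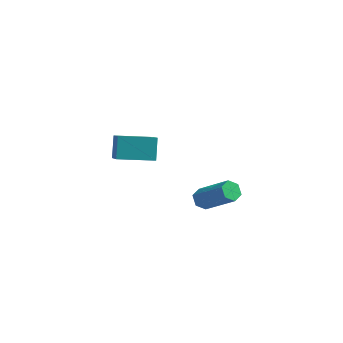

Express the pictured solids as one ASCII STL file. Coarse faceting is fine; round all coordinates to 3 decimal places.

solid 
facet normal -0.846 -0.518 0.124
outer loop
vertex -1.915 -1.706 -1.072
vertex -2.733 -0.587 -1.985
vertex -1.657 -2.38 -2.128
endloop
endfacet
facet normal 0.492 -0.674 0.551
outer loop
vertex -0.107 -1.433 -2.355
vertex -1.915 -1.706 -1.072
vertex -1.657 -2.38 -2.128
endloop
endfacet
facet normal -0.847 -0.518 0.123
outer loop
vertex -1.657 -2.38 -2.128
vertex -2.733 -0.587 -1.985
vertex -2.474 -1.262 -3.042
endloop
endfacet
facet normal 0.201 -0.528 -0.825
outer loop
vertex -2.474 -1.262 -3.042
vertex -0.107 -1.433 -2.355
vertex -1.657 -2.38 -2.128
endloop
endfacet
facet normal -0.201 0.527 0.826
outer loop
vertex -1.915 -1.706 -1.072
vertex -1.183 0.36 -2.212
vertex -2.733 -0.587 -1.985
endloop
endfacet
facet normal 0.493 -0.674 0.551
outer loop
vertex -0.366 -0.758 -1.298
vertex -1.915 -1.706 -1.072
vertex -0.107 -1.433 -2.355
endloop
endfacet
facet normal -0.202 0.527 0.825
outer loop
vertex -0.366 -0.758 -1.298
vertex -1.183 0.36 -2.212
vertex -1.915 -1.706 -1.072
endloop
endfacet
facet normal -0.492 0.674 -0.551
outer loop
vertex -2.733 -0.587 -1.985
vertex -1.183 0.36 -2.212
vertex -2.474 -1.262 -3.042
endloop
endfacet
facet normal 0.202 -0.526 -0.826
outer loop
vertex -0.925 -0.314 -3.268
vertex -0.107 -1.433 -2.355
vertex -2.474 -1.262 -3.042
endloop
endfacet
facet normal -0.493 0.674 -0.551
outer loop
vertex -2.474 -1.262 -3.042
vertex -1.183 0.36 -2.212
vertex -0.925 -0.314 -3.268
endloop
endfacet
facet normal 0.846 0.518 -0.123
outer loop
vertex -0.925 -0.314 -3.268
vertex -0.366 -0.758 -1.298
vertex -0.107 -1.433 -2.355
endloop
endfacet
facet normal 0.847 0.518 -0.124
outer loop
vertex -1.183 0.36 -2.212
vertex -0.366 -0.758 -1.298
vertex -0.925 -0.314 -3.268
endloop
endfacet
facet normal -0.759 0.149 -0.634
outer loop
vertex 3.305 -2.687 -3.289
vertex 2.959 -2.981 -2.944
vertex 3.015 -2.418 -2.879
endloop
endfacet
facet normal 0.405 0.869 -0.284
outer loop
vertex 3.305 -2.687 -3.289
vertex 3.015 -2.418 -2.879
vertex 4.846 -2.985 -2.002
endloop
endfacet
facet normal 0.406 0.868 -0.285
outer loop
vertex 4.846 -2.985 -2.002
vertex 3.015 -2.418 -2.879
vertex 4.556 -2.715 -1.592
endloop
endfacet
facet normal 0.760 -0.146 0.634
outer loop
vertex 4.846 -2.985 -2.002
vertex 4.556 -2.715 -1.592
vertex 4.501 -3.279 -1.656
endloop
endfacet
facet normal -0.759 0.149 -0.634
outer loop
vertex 3.015 -2.418 -2.879
vertex 2.959 -2.981 -2.944
vertex 2.669 -2.711 -2.534
endloop
endfacet
facet normal -0.238 0.845 0.479
outer loop
vertex 3.015 -2.418 -2.879
vertex 2.669 -2.711 -2.534
vertex 4.556 -2.715 -1.592
endloop
endfacet
facet normal -0.238 0.844 0.481
outer loop
vertex 4.556 -2.715 -1.592
vertex 2.669 -2.711 -2.534
vertex 4.21 -3.009 -1.247
endloop
endfacet
facet normal 0.758 -0.146 0.636
outer loop
vertex 4.556 -2.715 -1.592
vertex 4.21 -3.009 -1.247
vertex 4.501 -3.279 -1.656
endloop
endfacet
facet normal -0.760 0.146 -0.634
outer loop
vertex 2.669 -2.711 -2.534
vertex 2.959 -2.981 -2.944
vertex 2.614 -3.275 -2.598
endloop
endfacet
facet normal -0.644 -0.024 0.765
outer loop
vertex 2.669 -2.711 -2.534
vertex 2.614 -3.275 -2.598
vertex 4.21 -3.009 -1.247
endloop
endfacet
facet normal -0.644 -0.024 0.765
outer loop
vertex 4.21 -3.009 -1.247
vertex 2.614 -3.275 -2.598
vertex 4.155 -3.573 -1.311
endloop
endfacet
facet normal 0.758 -0.146 0.636
outer loop
vertex 4.21 -3.009 -1.247
vertex 4.155 -3.573 -1.311
vertex 4.501 -3.279 -1.656
endloop
endfacet
facet normal -0.760 0.146 -0.634
outer loop
vertex 2.614 -3.275 -2.598
vertex 2.959 -2.981 -2.944
vertex 2.904 -3.545 -3.008
endloop
endfacet
facet normal -0.406 -0.868 0.285
outer loop
vertex 2.614 -3.275 -2.598
vertex 2.904 -3.545 -3.008
vertex 4.155 -3.573 -1.311
endloop
endfacet
facet normal -0.405 -0.869 0.284
outer loop
vertex 4.155 -3.573 -1.311
vertex 2.904 -3.545 -3.008
vertex 4.445 -3.842 -1.721
endloop
endfacet
facet normal 0.759 -0.149 0.634
outer loop
vertex 4.155 -3.573 -1.311
vertex 4.445 -3.842 -1.721
vertex 4.501 -3.279 -1.656
endloop
endfacet
facet normal -0.758 0.146 -0.636
outer loop
vertex 2.904 -3.545 -3.008
vertex 2.959 -2.981 -2.944
vertex 3.25 -3.251 -3.353
endloop
endfacet
facet normal 0.238 -0.844 -0.480
outer loop
vertex 2.904 -3.545 -3.008
vertex 3.25 -3.251 -3.353
vertex 4.445 -3.842 -1.721
endloop
endfacet
facet normal 0.237 -0.845 -0.480
outer loop
vertex 4.445 -3.842 -1.721
vertex 3.25 -3.251 -3.353
vertex 4.791 -3.549 -2.066
endloop
endfacet
facet normal 0.759 -0.149 0.634
outer loop
vertex 4.445 -3.842 -1.721
vertex 4.791 -3.549 -2.066
vertex 4.501 -3.279 -1.656
endloop
endfacet
facet normal -0.758 0.146 -0.636
outer loop
vertex 3.25 -3.251 -3.353
vertex 2.959 -2.981 -2.944
vertex 3.305 -2.687 -3.289
endloop
endfacet
facet normal 0.644 0.024 -0.765
outer loop
vertex 3.25 -3.251 -3.353
vertex 3.305 -2.687 -3.289
vertex 4.791 -3.549 -2.066
endloop
endfacet
facet normal 0.644 0.024 -0.765
outer loop
vertex 4.791 -3.549 -2.066
vertex 3.305 -2.687 -3.289
vertex 4.846 -2.985 -2.002
endloop
endfacet
facet normal 0.760 -0.146 0.634
outer loop
vertex 4.791 -3.549 -2.066
vertex 4.846 -2.985 -2.002
vertex 4.501 -3.279 -1.656
endloop
endfacet

endsolid


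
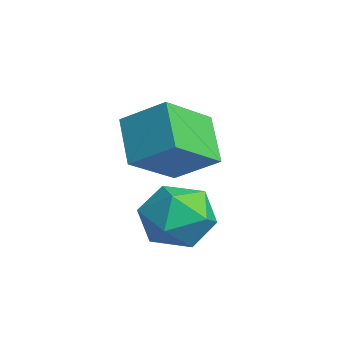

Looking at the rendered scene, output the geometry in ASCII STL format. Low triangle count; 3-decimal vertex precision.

solid 
facet normal -0.740 0.058 0.670
outer loop
vertex 1.719 3.449 3.768
vertex 1.007 4.746 2.87
vertex 0.984 2.539 3.035
endloop
endfacet
facet normal 0.411 -0.750 0.519
outer loop
vertex 2.073 2.454 2.05
vertex 1.719 3.449 3.768
vertex 0.984 2.539 3.035
endloop
endfacet
facet normal -0.740 0.058 0.670
outer loop
vertex 0.984 2.539 3.035
vertex 1.007 4.746 2.87
vertex 0.273 3.836 2.137
endloop
endfacet
facet normal -0.532 -0.659 -0.531
outer loop
vertex 0.273 3.836 2.137
vertex 2.073 2.454 2.05
vertex 0.984 2.539 3.035
endloop
endfacet
facet normal 0.532 0.660 0.531
outer loop
vertex 1.719 3.449 3.768
vertex 2.096 4.661 1.885
vertex 1.007 4.746 2.87
endloop
endfacet
facet normal 0.411 -0.750 0.519
outer loop
vertex 2.807 3.364 2.783
vertex 1.719 3.449 3.768
vertex 2.073 2.454 2.05
endloop
endfacet
facet normal 0.532 0.659 0.531
outer loop
vertex 2.807 3.364 2.783
vertex 2.096 4.661 1.885
vertex 1.719 3.449 3.768
endloop
endfacet
facet normal -0.411 0.750 -0.519
outer loop
vertex 1.007 4.746 2.87
vertex 2.096 4.661 1.885
vertex 0.273 3.836 2.137
endloop
endfacet
facet normal -0.532 -0.660 -0.531
outer loop
vertex 1.361 3.751 1.152
vertex 2.073 2.454 2.05
vertex 0.273 3.836 2.137
endloop
endfacet
facet normal -0.411 0.750 -0.519
outer loop
vertex 0.273 3.836 2.137
vertex 2.096 4.661 1.885
vertex 1.361 3.751 1.152
endloop
endfacet
facet normal 0.740 -0.057 -0.670
outer loop
vertex 1.361 3.751 1.152
vertex 2.807 3.364 2.783
vertex 2.073 2.454 2.05
endloop
endfacet
facet normal 0.740 -0.058 -0.670
outer loop
vertex 2.096 4.661 1.885
vertex 2.807 3.364 2.783
vertex 1.361 3.751 1.152
endloop
endfacet
facet normal -0.882 0.140 -0.450
outer loop
vertex 2.786 3.529 -0.054
vertex 2.367 2.861 0.559
vertex 2.39 3.827 0.814
endloop
endfacet
facet normal -0.486 0.734 -0.474
outer loop
vertex 2.786 3.529 -0.054
vertex 2.39 3.827 0.814
vertex 3.262 4.206 0.506
endloop
endfacet
facet normal 0.126 0.578 -0.806
outer loop
vertex 2.786 3.529 -0.054
vertex 3.262 4.206 0.506
vertex 3.777 3.475 0.062
endloop
endfacet
facet normal 0.109 -0.112 -0.988
outer loop
vertex 2.786 3.529 -0.054
vertex 3.777 3.475 0.062
vertex 3.224 2.644 0.095
endloop
endfacet
facet normal -0.513 -0.383 -0.768
outer loop
vertex 2.786 3.529 -0.054
vertex 3.224 2.644 0.095
vertex 2.367 2.861 0.559
endloop
endfacet
facet normal -0.331 0.923 0.197
outer loop
vertex 3.262 4.206 0.506
vertex 2.39 3.827 0.814
vertex 3.136 3.956 1.465
endloop
endfacet
facet normal -0.971 -0.039 0.234
outer loop
vertex 2.39 3.827 0.814
vertex 2.367 2.861 0.559
vertex 2.583 3.125 1.498
endloop
endfacet
facet normal -0.375 -0.884 -0.280
outer loop
vertex 2.367 2.861 0.559
vertex 3.224 2.644 0.095
vertex 3.098 2.394 1.054
endloop
endfacet
facet normal 0.631 -0.445 -0.635
outer loop
vertex 3.224 2.644 0.095
vertex 3.777 3.475 0.062
vertex 3.97 2.773 0.746
endloop
endfacet
facet normal 0.659 0.671 -0.340
outer loop
vertex 3.777 3.475 0.062
vertex 3.262 4.206 0.506
vertex 3.993 3.739 1.001
endloop
endfacet
facet normal -0.109 0.112 0.988
outer loop
vertex 3.574 3.071 1.614
vertex 3.136 3.956 1.465
vertex 2.583 3.125 1.498
endloop
endfacet
facet normal -0.126 -0.578 0.806
outer loop
vertex 3.574 3.071 1.614
vertex 2.583 3.125 1.498
vertex 3.098 2.394 1.054
endloop
endfacet
facet normal 0.486 -0.734 0.474
outer loop
vertex 3.574 3.071 1.614
vertex 3.098 2.394 1.054
vertex 3.97 2.773 0.746
endloop
endfacet
facet normal 0.882 -0.140 0.450
outer loop
vertex 3.574 3.071 1.614
vertex 3.97 2.773 0.746
vertex 3.993 3.739 1.001
endloop
endfacet
facet normal 0.513 0.383 0.768
outer loop
vertex 3.574 3.071 1.614
vertex 3.993 3.739 1.001
vertex 3.136 3.956 1.465
endloop
endfacet
facet normal -0.631 0.445 0.635
outer loop
vertex 2.583 3.125 1.498
vertex 3.136 3.956 1.465
vertex 2.39 3.827 0.814
endloop
endfacet
facet normal -0.659 -0.671 0.340
outer loop
vertex 3.098 2.394 1.054
vertex 2.583 3.125 1.498
vertex 2.367 2.861 0.559
endloop
endfacet
facet normal 0.331 -0.923 -0.197
outer loop
vertex 3.97 2.773 0.746
vertex 3.098 2.394 1.054
vertex 3.224 2.644 0.095
endloop
endfacet
facet normal 0.971 0.039 -0.234
outer loop
vertex 3.993 3.739 1.001
vertex 3.97 2.773 0.746
vertex 3.777 3.475 0.062
endloop
endfacet
facet normal 0.375 0.884 0.280
outer loop
vertex 3.136 3.956 1.465
vertex 3.993 3.739 1.001
vertex 3.262 4.206 0.506
endloop
endfacet

endsolid


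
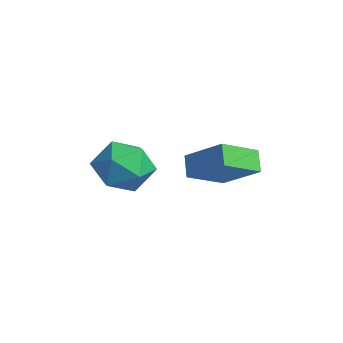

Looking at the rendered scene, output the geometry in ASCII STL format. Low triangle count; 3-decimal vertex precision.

solid 
facet normal -0.674 0.251 0.695
outer loop
vertex 2.004 0.629 3.147
vertex 3.319 1.343 4.166
vertex 1.78 2.114 2.394
endloop
endfacet
facet normal -0.726 -0.395 -0.563
outer loop
vertex 2.421 1.877 1.734
vertex 2.004 0.629 3.147
vertex 1.78 2.114 2.394
endloop
endfacet
facet normal -0.674 0.250 0.695
outer loop
vertex 1.78 2.114 2.394
vertex 3.319 1.343 4.166
vertex 3.095 2.829 3.413
endloop
endfacet
facet normal -0.134 0.884 -0.448
outer loop
vertex 3.095 2.829 3.413
vertex 2.421 1.877 1.734
vertex 1.78 2.114 2.394
endloop
endfacet
facet normal 0.134 -0.884 0.447
outer loop
vertex 2.004 0.629 3.147
vertex 3.96 1.106 3.506
vertex 3.319 1.343 4.166
endloop
endfacet
facet normal -0.726 -0.395 -0.563
outer loop
vertex 2.645 0.391 2.487
vertex 2.004 0.629 3.147
vertex 2.421 1.877 1.734
endloop
endfacet
facet normal 0.133 -0.884 0.448
outer loop
vertex 2.645 0.391 2.487
vertex 3.96 1.106 3.506
vertex 2.004 0.629 3.147
endloop
endfacet
facet normal 0.726 0.395 0.563
outer loop
vertex 3.319 1.343 4.166
vertex 3.96 1.106 3.506
vertex 3.095 2.829 3.413
endloop
endfacet
facet normal -0.133 0.884 -0.448
outer loop
vertex 3.736 2.591 2.753
vertex 2.421 1.877 1.734
vertex 3.095 2.829 3.413
endloop
endfacet
facet normal 0.726 0.395 0.563
outer loop
vertex 3.095 2.829 3.413
vertex 3.96 1.106 3.506
vertex 3.736 2.591 2.753
endloop
endfacet
facet normal 0.674 -0.250 -0.695
outer loop
vertex 3.736 2.591 2.753
vertex 2.645 0.391 2.487
vertex 2.421 1.877 1.734
endloop
endfacet
facet normal 0.674 -0.250 -0.695
outer loop
vertex 3.96 1.106 3.506
vertex 2.645 0.391 2.487
vertex 3.736 2.591 2.753
endloop
endfacet
facet normal -0.232 0.445 0.865
outer loop
vertex 1.644 -0.857 3.719
vertex 1.711 -1.886 4.266
vertex 2.659 -1.212 4.174
endloop
endfacet
facet normal 0.117 0.893 0.435
outer loop
vertex 1.644 -0.857 3.719
vertex 2.659 -1.212 4.174
vertex 2.637 -0.699 3.126
endloop
endfacet
facet normal -0.254 0.952 -0.172
outer loop
vertex 1.644 -0.857 3.719
vertex 2.637 -0.699 3.126
vertex 1.676 -1.056 2.57
endloop
endfacet
facet normal -0.834 0.539 -0.117
outer loop
vertex 1.644 -0.857 3.719
vertex 1.676 -1.056 2.57
vertex 1.103 -1.79 3.274
endloop
endfacet
facet normal -0.821 0.226 0.525
outer loop
vertex 1.644 -0.857 3.719
vertex 1.103 -1.79 3.274
vertex 1.711 -1.886 4.266
endloop
endfacet
facet normal 0.749 0.601 0.278
outer loop
vertex 2.637 -0.699 3.126
vertex 2.659 -1.212 4.174
vertex 3.317 -1.63 3.306
endloop
endfacet
facet normal 0.184 -0.125 0.975
outer loop
vertex 2.659 -1.212 4.174
vertex 1.711 -1.886 4.266
vertex 2.744 -2.364 4.01
endloop
endfacet
facet normal -0.768 -0.479 0.425
outer loop
vertex 1.711 -1.886 4.266
vertex 1.103 -1.79 3.274
vertex 1.783 -2.721 3.454
endloop
endfacet
facet normal -0.790 0.029 -0.613
outer loop
vertex 1.103 -1.79 3.274
vertex 1.676 -1.056 2.57
vertex 1.761 -2.208 2.406
endloop
endfacet
facet normal 0.148 0.696 -0.703
outer loop
vertex 1.676 -1.056 2.57
vertex 2.637 -0.699 3.126
vertex 2.709 -1.534 2.314
endloop
endfacet
facet normal 0.834 -0.539 0.117
outer loop
vertex 2.776 -2.563 2.861
vertex 3.317 -1.63 3.306
vertex 2.744 -2.364 4.01
endloop
endfacet
facet normal 0.254 -0.952 0.172
outer loop
vertex 2.776 -2.563 2.861
vertex 2.744 -2.364 4.01
vertex 1.783 -2.721 3.454
endloop
endfacet
facet normal -0.117 -0.893 -0.435
outer loop
vertex 2.776 -2.563 2.861
vertex 1.783 -2.721 3.454
vertex 1.761 -2.208 2.406
endloop
endfacet
facet normal 0.232 -0.445 -0.865
outer loop
vertex 2.776 -2.563 2.861
vertex 1.761 -2.208 2.406
vertex 2.709 -1.534 2.314
endloop
endfacet
facet normal 0.821 -0.226 -0.525
outer loop
vertex 2.776 -2.563 2.861
vertex 2.709 -1.534 2.314
vertex 3.317 -1.63 3.306
endloop
endfacet
facet normal 0.790 -0.029 0.613
outer loop
vertex 2.744 -2.364 4.01
vertex 3.317 -1.63 3.306
vertex 2.659 -1.212 4.174
endloop
endfacet
facet normal -0.148 -0.696 0.703
outer loop
vertex 1.783 -2.721 3.454
vertex 2.744 -2.364 4.01
vertex 1.711 -1.886 4.266
endloop
endfacet
facet normal -0.749 -0.601 -0.278
outer loop
vertex 1.761 -2.208 2.406
vertex 1.783 -2.721 3.454
vertex 1.103 -1.79 3.274
endloop
endfacet
facet normal -0.184 0.125 -0.975
outer loop
vertex 2.709 -1.534 2.314
vertex 1.761 -2.208 2.406
vertex 1.676 -1.056 2.57
endloop
endfacet
facet normal 0.768 0.479 -0.425
outer loop
vertex 3.317 -1.63 3.306
vertex 2.709 -1.534 2.314
vertex 2.637 -0.699 3.126
endloop
endfacet

endsolid


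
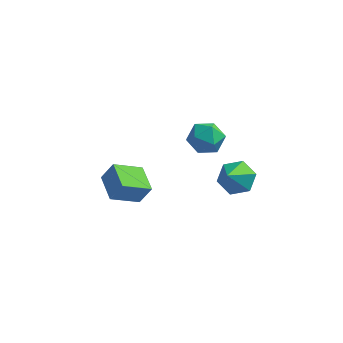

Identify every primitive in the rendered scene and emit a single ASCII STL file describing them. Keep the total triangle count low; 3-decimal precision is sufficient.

solid 
facet normal 0.078 0.681 -0.728
outer loop
vertex 4.52 2.567 -1.225
vertex 3.767 3.016 -0.886
vertex 4.626 3.244 -0.581
endloop
endfacet
facet normal 0.862 -0.413 0.293
outer loop
vertex 4.52 2.567 -1.225
vertex 4.626 3.244 -0.581
vertex 3.633 1.844 0.366
endloop
endfacet
facet normal 0.078 0.681 -0.728
outer loop
vertex 4.626 3.244 -0.581
vertex 3.767 3.016 -0.886
vertex 3.873 3.692 -0.242
endloop
endfacet
facet normal 0.503 0.211 0.838
outer loop
vertex 4.626 3.244 -0.581
vertex 3.873 3.692 -0.242
vertex 3.633 1.844 0.366
endloop
endfacet
facet normal 0.078 0.681 -0.728
outer loop
vertex 3.873 3.692 -0.242
vertex 3.767 3.016 -0.886
vertex 3.014 3.464 -0.547
endloop
endfacet
facet normal -0.393 0.333 0.857
outer loop
vertex 3.873 3.692 -0.242
vertex 3.014 3.464 -0.547
vertex 3.633 1.844 0.366
endloop
endfacet
facet normal 0.078 0.681 -0.728
outer loop
vertex 3.014 3.464 -0.547
vertex 3.767 3.016 -0.886
vertex 2.907 2.788 -1.191
endloop
endfacet
facet normal -0.929 -0.168 0.331
outer loop
vertex 3.014 3.464 -0.547
vertex 2.907 2.788 -1.191
vertex 3.633 1.844 0.366
endloop
endfacet
facet normal 0.078 0.681 -0.728
outer loop
vertex 2.907 2.788 -1.191
vertex 3.767 3.016 -0.886
vertex 3.661 2.339 -1.53
endloop
endfacet
facet normal -0.569 -0.793 -0.216
outer loop
vertex 2.907 2.788 -1.191
vertex 3.661 2.339 -1.53
vertex 3.633 1.844 0.366
endloop
endfacet
facet normal 0.078 0.681 -0.728
outer loop
vertex 3.661 2.339 -1.53
vertex 3.767 3.016 -0.886
vertex 4.52 2.567 -1.225
endloop
endfacet
facet normal 0.326 -0.916 -0.234
outer loop
vertex 3.661 2.339 -1.53
vertex 4.52 2.567 -1.225
vertex 3.633 1.844 0.366
endloop
endfacet
facet normal -0.562 0.815 0.143
outer loop
vertex -2.538 4.153 -2.808
vertex -1.395 5.087 -3.632
vertex -3.09 3.948 -3.807
endloop
endfacet
facet normal -0.677 -0.552 0.487
outer loop
vertex -2.225 2.693 -4.028
vertex -2.538 4.153 -2.808
vertex -3.09 3.948 -3.807
endloop
endfacet
facet normal -0.562 0.815 0.143
outer loop
vertex -3.09 3.948 -3.807
vertex -1.395 5.087 -3.632
vertex -1.947 4.881 -4.631
endloop
endfacet
facet normal -0.477 -0.177 -0.861
outer loop
vertex -1.947 4.881 -4.631
vertex -2.225 2.693 -4.028
vertex -3.09 3.948 -3.807
endloop
endfacet
facet normal 0.476 0.177 0.861
outer loop
vertex -2.538 4.153 -2.808
vertex -0.53 3.832 -3.853
vertex -1.395 5.087 -3.632
endloop
endfacet
facet normal -0.676 -0.552 0.488
outer loop
vertex -1.673 2.899 -3.029
vertex -2.538 4.153 -2.808
vertex -2.225 2.693 -4.028
endloop
endfacet
facet normal 0.476 0.177 0.861
outer loop
vertex -1.673 2.899 -3.029
vertex -0.53 3.832 -3.853
vertex -2.538 4.153 -2.808
endloop
endfacet
facet normal 0.676 0.552 -0.488
outer loop
vertex -1.395 5.087 -3.632
vertex -0.53 3.832 -3.853
vertex -1.947 4.881 -4.631
endloop
endfacet
facet normal -0.476 -0.177 -0.861
outer loop
vertex -1.082 3.627 -4.852
vertex -2.225 2.693 -4.028
vertex -1.947 4.881 -4.631
endloop
endfacet
facet normal 0.676 0.552 -0.487
outer loop
vertex -1.947 4.881 -4.631
vertex -0.53 3.832 -3.853
vertex -1.082 3.627 -4.852
endloop
endfacet
facet normal 0.562 -0.814 -0.143
outer loop
vertex -1.082 3.627 -4.852
vertex -1.673 2.899 -3.029
vertex -2.225 2.693 -4.028
endloop
endfacet
facet normal 0.562 -0.815 -0.143
outer loop
vertex -0.53 3.832 -3.853
vertex -1.673 2.899 -3.029
vertex -1.082 3.627 -4.852
endloop
endfacet
facet normal -0.034 0.976 -0.215
outer loop
vertex 2.533 4.092 0.659
vertex 1.618 4.121 0.936
vertex 2.315 4.285 1.57
endloop
endfacet
facet normal 0.623 0.782 -0.017
outer loop
vertex 2.533 4.092 0.659
vertex 2.315 4.285 1.57
vertex 3.044 3.7 1.366
endloop
endfacet
facet normal 0.845 0.270 -0.461
outer loop
vertex 2.533 4.092 0.659
vertex 3.044 3.7 1.366
vertex 2.797 3.174 0.605
endloop
endfacet
facet normal 0.325 0.148 -0.934
outer loop
vertex 2.533 4.092 0.659
vertex 2.797 3.174 0.605
vertex 1.916 3.434 0.34
endloop
endfacet
facet normal -0.218 0.584 -0.782
outer loop
vertex 2.533 4.092 0.659
vertex 1.916 3.434 0.34
vertex 1.618 4.121 0.936
endloop
endfacet
facet normal 0.582 0.502 0.640
outer loop
vertex 3.044 3.7 1.366
vertex 2.315 4.285 1.57
vertex 2.444 3.486 2.08
endloop
endfacet
facet normal -0.482 0.817 0.318
outer loop
vertex 2.315 4.285 1.57
vertex 1.618 4.121 0.936
vertex 1.563 3.746 1.815
endloop
endfacet
facet normal -0.779 0.183 -0.600
outer loop
vertex 1.618 4.121 0.936
vertex 1.916 3.434 0.34
vertex 1.316 3.22 1.054
endloop
endfacet
facet normal 0.100 -0.524 -0.846
outer loop
vertex 1.916 3.434 0.34
vertex 2.797 3.174 0.605
vertex 2.045 2.635 0.85
endloop
endfacet
facet normal 0.942 -0.326 -0.080
outer loop
vertex 2.797 3.174 0.605
vertex 3.044 3.7 1.366
vertex 2.742 2.799 1.484
endloop
endfacet
facet normal -0.325 -0.148 0.934
outer loop
vertex 1.827 2.828 1.761
vertex 2.444 3.486 2.08
vertex 1.563 3.746 1.815
endloop
endfacet
facet normal -0.845 -0.270 0.461
outer loop
vertex 1.827 2.828 1.761
vertex 1.563 3.746 1.815
vertex 1.316 3.22 1.054
endloop
endfacet
facet normal -0.623 -0.782 0.017
outer loop
vertex 1.827 2.828 1.761
vertex 1.316 3.22 1.054
vertex 2.045 2.635 0.85
endloop
endfacet
facet normal 0.034 -0.976 0.215
outer loop
vertex 1.827 2.828 1.761
vertex 2.045 2.635 0.85
vertex 2.742 2.799 1.484
endloop
endfacet
facet normal 0.218 -0.584 0.782
outer loop
vertex 1.827 2.828 1.761
vertex 2.742 2.799 1.484
vertex 2.444 3.486 2.08
endloop
endfacet
facet normal -0.100 0.524 0.846
outer loop
vertex 1.563 3.746 1.815
vertex 2.444 3.486 2.08
vertex 2.315 4.285 1.57
endloop
endfacet
facet normal -0.942 0.326 0.080
outer loop
vertex 1.316 3.22 1.054
vertex 1.563 3.746 1.815
vertex 1.618 4.121 0.936
endloop
endfacet
facet normal -0.582 -0.502 -0.640
outer loop
vertex 2.045 2.635 0.85
vertex 1.316 3.22 1.054
vertex 1.916 3.434 0.34
endloop
endfacet
facet normal 0.482 -0.817 -0.318
outer loop
vertex 2.742 2.799 1.484
vertex 2.045 2.635 0.85
vertex 2.797 3.174 0.605
endloop
endfacet
facet normal 0.779 -0.183 0.600
outer loop
vertex 2.444 3.486 2.08
vertex 2.742 2.799 1.484
vertex 3.044 3.7 1.366
endloop
endfacet

endsolid


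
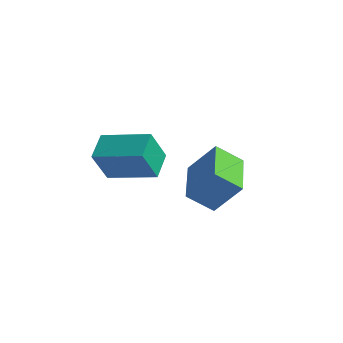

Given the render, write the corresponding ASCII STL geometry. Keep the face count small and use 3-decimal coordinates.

solid 
facet normal -0.605 -0.207 -0.769
outer loop
vertex 1.541 -0.949 0.153
vertex 0.504 0.734 0.516
vertex 2.263 -0.347 -0.577
endloop
endfacet
facet normal 0.516 -0.837 -0.180
outer loop
vertex 3.176 -0.034 0.584
vertex 1.541 -0.949 0.153
vertex 2.263 -0.347 -0.577
endloop
endfacet
facet normal -0.605 -0.207 -0.769
outer loop
vertex 2.263 -0.347 -0.577
vertex 0.504 0.734 0.516
vertex 1.225 1.336 -0.214
endloop
endfacet
facet normal 0.606 0.506 -0.613
outer loop
vertex 1.225 1.336 -0.214
vertex 3.176 -0.034 0.584
vertex 2.263 -0.347 -0.577
endloop
endfacet
facet normal -0.606 -0.506 0.613
outer loop
vertex 1.541 -0.949 0.153
vertex 1.417 1.047 1.677
vertex 0.504 0.734 0.516
endloop
endfacet
facet normal 0.516 -0.837 -0.181
outer loop
vertex 2.455 -0.636 1.314
vertex 1.541 -0.949 0.153
vertex 3.176 -0.034 0.584
endloop
endfacet
facet normal -0.606 -0.506 0.614
outer loop
vertex 2.455 -0.636 1.314
vertex 1.417 1.047 1.677
vertex 1.541 -0.949 0.153
endloop
endfacet
facet normal -0.516 0.837 0.180
outer loop
vertex 0.504 0.734 0.516
vertex 1.417 1.047 1.677
vertex 1.225 1.336 -0.214
endloop
endfacet
facet normal 0.606 0.506 -0.614
outer loop
vertex 2.139 1.649 0.947
vertex 3.176 -0.034 0.584
vertex 1.225 1.336 -0.214
endloop
endfacet
facet normal -0.516 0.837 0.180
outer loop
vertex 1.225 1.336 -0.214
vertex 1.417 1.047 1.677
vertex 2.139 1.649 0.947
endloop
endfacet
facet normal 0.605 0.207 0.769
outer loop
vertex 2.139 1.649 0.947
vertex 2.455 -0.636 1.314
vertex 3.176 -0.034 0.584
endloop
endfacet
facet normal 0.605 0.207 0.769
outer loop
vertex 1.417 1.047 1.677
vertex 2.455 -0.636 1.314
vertex 2.139 1.649 0.947
endloop
endfacet
facet normal -0.958 -0.209 -0.195
outer loop
vertex -2.139 -1.162 1.099
vertex -2.47 -0.164 1.657
vertex -2.041 -0.412 -0.185
endloop
endfacet
facet normal 0.279 -0.838 -0.468
outer loop
vertex -0.23 -0.016 0.183
vertex -2.139 -1.162 1.099
vertex -2.041 -0.412 -0.185
endloop
endfacet
facet normal -0.958 -0.210 -0.195
outer loop
vertex -2.041 -0.412 -0.185
vertex -2.47 -0.164 1.657
vertex -2.373 0.586 0.373
endloop
endfacet
facet normal 0.065 0.503 -0.862
outer loop
vertex -2.373 0.586 0.373
vertex -0.23 -0.016 0.183
vertex -2.041 -0.412 -0.185
endloop
endfacet
facet normal -0.065 -0.503 0.862
outer loop
vertex -2.139 -1.162 1.099
vertex -0.659 0.232 2.025
vertex -2.47 -0.164 1.657
endloop
endfacet
facet normal 0.278 -0.838 -0.469
outer loop
vertex -0.327 -0.766 1.467
vertex -2.139 -1.162 1.099
vertex -0.23 -0.016 0.183
endloop
endfacet
facet normal -0.065 -0.503 0.862
outer loop
vertex -0.327 -0.766 1.467
vertex -0.659 0.232 2.025
vertex -2.139 -1.162 1.099
endloop
endfacet
facet normal -0.279 0.838 0.469
outer loop
vertex -2.47 -0.164 1.657
vertex -0.659 0.232 2.025
vertex -2.373 0.586 0.373
endloop
endfacet
facet normal 0.065 0.503 -0.862
outer loop
vertex -0.561 0.982 0.741
vertex -0.23 -0.016 0.183
vertex -2.373 0.586 0.373
endloop
endfacet
facet normal -0.278 0.838 0.469
outer loop
vertex -2.373 0.586 0.373
vertex -0.659 0.232 2.025
vertex -0.561 0.982 0.741
endloop
endfacet
facet normal 0.958 0.209 0.195
outer loop
vertex -0.561 0.982 0.741
vertex -0.327 -0.766 1.467
vertex -0.23 -0.016 0.183
endloop
endfacet
facet normal 0.958 0.209 0.195
outer loop
vertex -0.659 0.232 2.025
vertex -0.327 -0.766 1.467
vertex -0.561 0.982 0.741
endloop
endfacet

endsolid


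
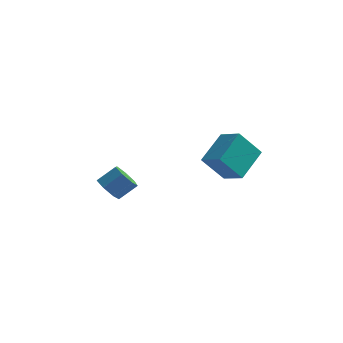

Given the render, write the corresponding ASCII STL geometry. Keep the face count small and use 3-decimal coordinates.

solid 
facet normal -0.640 -0.448 -0.624
outer loop
vertex -1.913 0.892 -2.148
vertex -2.541 1.04 -1.61
vertex -2.266 1.524 -2.239
endloop
endfacet
facet normal 0.596 0.222 -0.772
outer loop
vertex -1.913 0.892 -2.148
vertex -2.266 1.524 -2.239
vertex -1.112 1.451 -1.369
endloop
endfacet
facet normal 0.596 0.221 -0.772
outer loop
vertex -1.112 1.451 -1.369
vertex -2.266 1.524 -2.239
vertex -1.464 2.083 -1.46
endloop
endfacet
facet normal 0.642 0.447 0.623
outer loop
vertex -1.112 1.451 -1.369
vertex -1.464 2.083 -1.46
vertex -1.739 1.6 -0.83
endloop
endfacet
facet normal -0.641 -0.446 -0.624
outer loop
vertex -2.266 1.524 -2.239
vertex -2.541 1.04 -1.61
vertex -2.825 1.792 -1.856
endloop
endfacet
facet normal -0.006 0.815 -0.579
outer loop
vertex -2.266 1.524 -2.239
vertex -2.825 1.792 -1.856
vertex -1.464 2.083 -1.46
endloop
endfacet
facet normal -0.006 0.815 -0.579
outer loop
vertex -1.464 2.083 -1.46
vertex -2.825 1.792 -1.856
vertex -2.024 2.351 -1.077
endloop
endfacet
facet normal 0.641 0.448 0.623
outer loop
vertex -1.464 2.083 -1.46
vertex -2.024 2.351 -1.077
vertex -1.739 1.6 -0.83
endloop
endfacet
facet normal -0.642 -0.446 -0.624
outer loop
vertex -2.825 1.792 -1.856
vertex -2.541 1.04 -1.61
vertex -3.17 1.494 -1.288
endloop
endfacet
facet normal -0.604 0.795 0.050
outer loop
vertex -2.825 1.792 -1.856
vertex -3.17 1.494 -1.288
vertex -2.024 2.351 -1.077
endloop
endfacet
facet normal -0.604 0.795 0.050
outer loop
vertex -2.024 2.351 -1.077
vertex -3.17 1.494 -1.288
vertex -2.369 2.053 -0.508
endloop
endfacet
facet normal 0.641 0.448 0.623
outer loop
vertex -2.024 2.351 -1.077
vertex -2.369 2.053 -0.508
vertex -1.739 1.6 -0.83
endloop
endfacet
facet normal -0.641 -0.446 -0.624
outer loop
vertex -3.17 1.494 -1.288
vertex -2.541 1.04 -1.61
vertex -3.042 0.854 -0.962
endloop
endfacet
facet normal -0.747 0.177 0.641
outer loop
vertex -3.17 1.494 -1.288
vertex -3.042 0.854 -0.962
vertex -2.369 2.053 -0.508
endloop
endfacet
facet normal -0.747 0.176 0.641
outer loop
vertex -2.369 2.053 -0.508
vertex -3.042 0.854 -0.962
vertex -2.24 1.413 -0.182
endloop
endfacet
facet normal 0.641 0.447 0.624
outer loop
vertex -2.369 2.053 -0.508
vertex -2.24 1.413 -0.182
vertex -1.739 1.6 -0.83
endloop
endfacet
facet normal -0.641 -0.447 -0.624
outer loop
vertex -3.042 0.854 -0.962
vertex -2.541 1.04 -1.61
vertex -2.536 0.355 -1.124
endloop
endfacet
facet normal -0.328 -0.575 0.749
outer loop
vertex -3.042 0.854 -0.962
vertex -2.536 0.355 -1.124
vertex -2.24 1.413 -0.182
endloop
endfacet
facet normal -0.328 -0.575 0.749
outer loop
vertex -2.24 1.413 -0.182
vertex -2.536 0.355 -1.124
vertex -1.734 0.914 -0.344
endloop
endfacet
facet normal 0.641 0.447 0.624
outer loop
vertex -2.24 1.413 -0.182
vertex -1.734 0.914 -0.344
vertex -1.739 1.6 -0.83
endloop
endfacet
facet normal -0.640 -0.448 -0.624
outer loop
vertex -2.536 0.355 -1.124
vertex -2.541 1.04 -1.61
vertex -2.033 0.372 -1.652
endloop
endfacet
facet normal 0.338 -0.894 0.293
outer loop
vertex -2.536 0.355 -1.124
vertex -2.033 0.372 -1.652
vertex -1.734 0.914 -0.344
endloop
endfacet
facet normal 0.339 -0.894 0.293
outer loop
vertex -1.734 0.914 -0.344
vertex -2.033 0.372 -1.652
vertex -1.232 0.931 -0.872
endloop
endfacet
facet normal 0.641 0.447 0.624
outer loop
vertex -1.734 0.914 -0.344
vertex -1.232 0.931 -0.872
vertex -1.739 1.6 -0.83
endloop
endfacet
facet normal -0.640 -0.448 -0.624
outer loop
vertex -2.033 0.372 -1.652
vertex -2.541 1.04 -1.61
vertex -1.913 0.892 -2.148
endloop
endfacet
facet normal 0.750 -0.539 -0.384
outer loop
vertex -2.033 0.372 -1.652
vertex -1.913 0.892 -2.148
vertex -1.232 0.931 -0.872
endloop
endfacet
facet normal 0.750 -0.540 -0.384
outer loop
vertex -1.232 0.931 -0.872
vertex -1.913 0.892 -2.148
vertex -1.112 1.451 -1.369
endloop
endfacet
facet normal 0.642 0.447 0.623
outer loop
vertex -1.232 0.931 -0.872
vertex -1.112 1.451 -1.369
vertex -1.739 1.6 -0.83
endloop
endfacet
facet normal -0.779 0.479 -0.405
outer loop
vertex 2.403 0.488 1.539
vertex 2.936 2.177 2.51
vertex 3.421 0.968 0.147
endloop
endfacet
facet normal -0.263 -0.836 -0.481
outer loop
vertex 4.504 0.303 0.71
vertex 2.403 0.488 1.539
vertex 3.421 0.968 0.147
endloop
endfacet
facet normal -0.779 0.479 -0.405
outer loop
vertex 3.421 0.968 0.147
vertex 2.936 2.177 2.51
vertex 3.954 2.657 1.118
endloop
endfacet
facet normal 0.569 0.268 -0.778
outer loop
vertex 3.954 2.657 1.118
vertex 4.504 0.303 0.71
vertex 3.421 0.968 0.147
endloop
endfacet
facet normal -0.569 -0.268 0.778
outer loop
vertex 2.403 0.488 1.539
vertex 4.019 1.512 3.073
vertex 2.936 2.177 2.51
endloop
endfacet
facet normal -0.263 -0.836 -0.481
outer loop
vertex 3.486 -0.177 2.102
vertex 2.403 0.488 1.539
vertex 4.504 0.303 0.71
endloop
endfacet
facet normal -0.569 -0.268 0.778
outer loop
vertex 3.486 -0.177 2.102
vertex 4.019 1.512 3.073
vertex 2.403 0.488 1.539
endloop
endfacet
facet normal 0.263 0.836 0.481
outer loop
vertex 2.936 2.177 2.51
vertex 4.019 1.512 3.073
vertex 3.954 2.657 1.118
endloop
endfacet
facet normal 0.569 0.268 -0.778
outer loop
vertex 5.037 1.992 1.681
vertex 4.504 0.303 0.71
vertex 3.954 2.657 1.118
endloop
endfacet
facet normal 0.263 0.836 0.481
outer loop
vertex 3.954 2.657 1.118
vertex 4.019 1.512 3.073
vertex 5.037 1.992 1.681
endloop
endfacet
facet normal 0.779 -0.479 0.405
outer loop
vertex 5.037 1.992 1.681
vertex 3.486 -0.177 2.102
vertex 4.504 0.303 0.71
endloop
endfacet
facet normal 0.779 -0.479 0.405
outer loop
vertex 4.019 1.512 3.073
vertex 3.486 -0.177 2.102
vertex 5.037 1.992 1.681
endloop
endfacet

endsolid


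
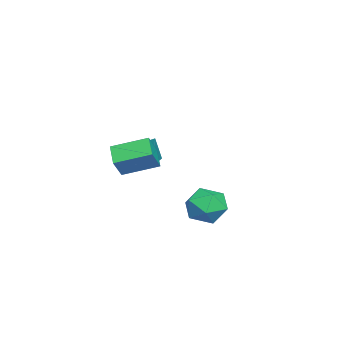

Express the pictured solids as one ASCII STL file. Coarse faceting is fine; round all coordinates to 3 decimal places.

solid 
facet normal -0.788 -0.299 0.538
outer loop
vertex 0.947 -4.77 1.408
vertex 0.66 -2.909 2.021
vertex 0.139 -4.545 0.349
endloop
endfacet
facet normal 0.144 -0.940 -0.310
outer loop
vertex 1.18 -4.151 -0.361
vertex 0.947 -4.77 1.408
vertex 0.139 -4.545 0.349
endloop
endfacet
facet normal -0.789 -0.298 0.538
outer loop
vertex 0.139 -4.545 0.349
vertex 0.66 -2.909 2.021
vertex -0.147 -2.684 0.962
endloop
endfacet
facet normal -0.598 0.166 -0.784
outer loop
vertex -0.147 -2.684 0.962
vertex 1.18 -4.151 -0.361
vertex 0.139 -4.545 0.349
endloop
endfacet
facet normal 0.598 -0.166 0.784
outer loop
vertex 0.947 -4.77 1.408
vertex 1.701 -2.515 1.311
vertex 0.66 -2.909 2.021
endloop
endfacet
facet normal 0.145 -0.940 -0.310
outer loop
vertex 1.987 -4.376 0.698
vertex 0.947 -4.77 1.408
vertex 1.18 -4.151 -0.361
endloop
endfacet
facet normal 0.598 -0.166 0.784
outer loop
vertex 1.987 -4.376 0.698
vertex 1.701 -2.515 1.311
vertex 0.947 -4.77 1.408
endloop
endfacet
facet normal -0.144 0.940 0.310
outer loop
vertex 0.66 -2.909 2.021
vertex 1.701 -2.515 1.311
vertex -0.147 -2.684 0.962
endloop
endfacet
facet normal -0.598 0.166 -0.784
outer loop
vertex 0.893 -2.29 0.252
vertex 1.18 -4.151 -0.361
vertex -0.147 -2.684 0.962
endloop
endfacet
facet normal -0.144 0.940 0.310
outer loop
vertex -0.147 -2.684 0.962
vertex 1.701 -2.515 1.311
vertex 0.893 -2.29 0.252
endloop
endfacet
facet normal 0.789 0.299 -0.537
outer loop
vertex 0.893 -2.29 0.252
vertex 1.987 -4.376 0.698
vertex 1.18 -4.151 -0.361
endloop
endfacet
facet normal 0.788 0.298 -0.538
outer loop
vertex 1.701 -2.515 1.311
vertex 1.987 -4.376 0.698
vertex 0.893 -2.29 0.252
endloop
endfacet
facet normal 0.047 0.822 -0.568
outer loop
vertex 3.113 0.702 -2.453
vertex 2.04 1.032 -2.065
vertex 3.015 1.379 -1.482
endloop
endfacet
facet normal 0.699 0.618 -0.360
outer loop
vertex 3.113 0.702 -2.453
vertex 3.015 1.379 -1.482
vertex 3.795 0.483 -1.505
endloop
endfacet
facet normal 0.805 -0.049 -0.591
outer loop
vertex 3.113 0.702 -2.453
vertex 3.795 0.483 -1.505
vertex 3.302 -0.418 -2.102
endloop
endfacet
facet normal 0.220 -0.258 -0.941
outer loop
vertex 3.113 0.702 -2.453
vertex 3.302 -0.418 -2.102
vertex 2.217 -0.079 -2.449
endloop
endfacet
facet normal -0.249 0.281 -0.927
outer loop
vertex 3.113 0.702 -2.453
vertex 2.217 -0.079 -2.449
vertex 2.04 1.032 -2.065
endloop
endfacet
facet normal 0.710 0.609 0.353
outer loop
vertex 3.795 0.483 -1.505
vertex 3.015 1.379 -1.482
vertex 3.143 0.679 -0.531
endloop
endfacet
facet normal -0.344 0.939 0.016
outer loop
vertex 3.015 1.379 -1.482
vertex 2.04 1.032 -2.065
vertex 2.058 1.018 -0.878
endloop
endfacet
facet normal -0.823 0.064 -0.564
outer loop
vertex 2.04 1.032 -2.065
vertex 2.217 -0.079 -2.449
vertex 1.565 0.117 -1.475
endloop
endfacet
facet normal -0.065 -0.808 -0.586
outer loop
vertex 2.217 -0.079 -2.449
vertex 3.302 -0.418 -2.102
vertex 2.345 -0.779 -1.498
endloop
endfacet
facet normal 0.882 -0.470 -0.019
outer loop
vertex 3.302 -0.418 -2.102
vertex 3.795 0.483 -1.505
vertex 3.32 -0.432 -0.915
endloop
endfacet
facet normal -0.220 0.258 0.941
outer loop
vertex 2.247 -0.102 -0.527
vertex 3.143 0.679 -0.531
vertex 2.058 1.018 -0.878
endloop
endfacet
facet normal -0.805 0.049 0.591
outer loop
vertex 2.247 -0.102 -0.527
vertex 2.058 1.018 -0.878
vertex 1.565 0.117 -1.475
endloop
endfacet
facet normal -0.699 -0.618 0.360
outer loop
vertex 2.247 -0.102 -0.527
vertex 1.565 0.117 -1.475
vertex 2.345 -0.779 -1.498
endloop
endfacet
facet normal -0.047 -0.822 0.568
outer loop
vertex 2.247 -0.102 -0.527
vertex 2.345 -0.779 -1.498
vertex 3.32 -0.432 -0.915
endloop
endfacet
facet normal 0.249 -0.281 0.927
outer loop
vertex 2.247 -0.102 -0.527
vertex 3.32 -0.432 -0.915
vertex 3.143 0.679 -0.531
endloop
endfacet
facet normal 0.065 0.808 0.586
outer loop
vertex 2.058 1.018 -0.878
vertex 3.143 0.679 -0.531
vertex 3.015 1.379 -1.482
endloop
endfacet
facet normal -0.882 0.470 0.019
outer loop
vertex 1.565 0.117 -1.475
vertex 2.058 1.018 -0.878
vertex 2.04 1.032 -2.065
endloop
endfacet
facet normal -0.710 -0.609 -0.353
outer loop
vertex 2.345 -0.779 -1.498
vertex 1.565 0.117 -1.475
vertex 2.217 -0.079 -2.449
endloop
endfacet
facet normal 0.344 -0.939 -0.016
outer loop
vertex 3.32 -0.432 -0.915
vertex 2.345 -0.779 -1.498
vertex 3.302 -0.418 -2.102
endloop
endfacet
facet normal 0.823 -0.064 0.564
outer loop
vertex 3.143 0.679 -0.531
vertex 3.32 -0.432 -0.915
vertex 3.795 0.483 -1.505
endloop
endfacet
facet normal -0.402 -0.391 -0.828
outer loop
vertex -2.774 -4.352 -1.034
vertex -3.609 -4.03 -0.781
vertex -3.046 -3.504 -1.302
endloop
endfacet
facet normal 0.956 0.276 -0.098
outer loop
vertex -2.774 -4.352 -1.034
vertex -3.046 -3.504 -1.302
vertex -2.891 -3.33 0.701
endloop
endfacet
facet normal -0.401 -0.391 -0.828
outer loop
vertex -3.046 -3.504 -1.302
vertex -3.609 -4.03 -0.781
vertex -3.881 -3.182 -1.05
endloop
endfacet
facet normal 0.329 0.938 -0.107
outer loop
vertex -3.046 -3.504 -1.302
vertex -3.881 -3.182 -1.05
vertex -2.891 -3.33 0.701
endloop
endfacet
facet normal -0.401 -0.391 -0.828
outer loop
vertex -3.881 -3.182 -1.05
vertex -3.609 -4.03 -0.781
vertex -4.444 -3.708 -0.529
endloop
endfacet
facet normal -0.462 0.823 0.331
outer loop
vertex -3.881 -3.182 -1.05
vertex -4.444 -3.708 -0.529
vertex -2.891 -3.33 0.701
endloop
endfacet
facet normal -0.401 -0.390 -0.829
outer loop
vertex -4.444 -3.708 -0.529
vertex -3.609 -4.03 -0.781
vertex -4.172 -4.556 -0.261
endloop
endfacet
facet normal -0.627 0.045 0.778
outer loop
vertex -4.444 -3.708 -0.529
vertex -4.172 -4.556 -0.261
vertex -2.891 -3.33 0.701
endloop
endfacet
facet normal -0.401 -0.390 -0.829
outer loop
vertex -4.172 -4.556 -0.261
vertex -3.609 -4.03 -0.781
vertex -3.337 -4.878 -0.513
endloop
endfacet
facet normal -0.000 -0.617 0.787
outer loop
vertex -4.172 -4.556 -0.261
vertex -3.337 -4.878 -0.513
vertex -2.891 -3.33 0.701
endloop
endfacet
facet normal -0.402 -0.391 -0.828
outer loop
vertex -3.337 -4.878 -0.513
vertex -3.609 -4.03 -0.781
vertex -2.774 -4.352 -1.034
endloop
endfacet
facet normal 0.792 -0.502 0.349
outer loop
vertex -3.337 -4.878 -0.513
vertex -2.774 -4.352 -1.034
vertex -2.891 -3.33 0.701
endloop
endfacet

endsolid
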